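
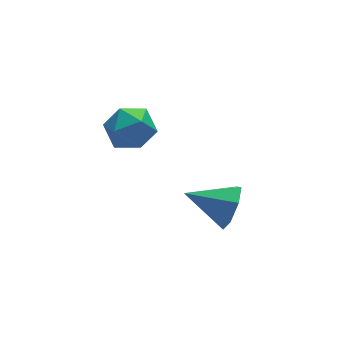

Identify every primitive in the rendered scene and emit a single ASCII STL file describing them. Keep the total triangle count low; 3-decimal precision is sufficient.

solid 
facet normal -0.764 0.324 -0.558
outer loop
vertex -1.808 3.493 0.472
vertex -2.457 2.527 0.799
vertex -2.508 3.54 1.457
endloop
endfacet
facet normal -0.378 0.872 -0.311
outer loop
vertex -1.808 3.493 0.472
vertex -2.508 3.54 1.457
vertex -1.401 4.028 1.478
endloop
endfacet
facet normal 0.294 0.790 -0.539
outer loop
vertex -1.808 3.493 0.472
vertex -1.401 4.028 1.478
vertex -0.667 3.315 0.833
endloop
endfacet
facet normal 0.323 0.191 -0.927
outer loop
vertex -1.808 3.493 0.472
vertex -0.667 3.315 0.833
vertex -1.32 2.388 0.414
endloop
endfacet
facet normal -0.330 -0.096 -0.939
outer loop
vertex -1.808 3.493 0.472
vertex -1.32 2.388 0.414
vertex -2.457 2.527 0.799
endloop
endfacet
facet normal -0.376 0.835 0.402
outer loop
vertex -1.401 4.028 1.478
vertex -2.508 3.54 1.457
vertex -1.8 3.392 2.426
endloop
endfacet
facet normal -0.999 -0.051 0.001
outer loop
vertex -2.508 3.54 1.457
vertex -2.457 2.527 0.799
vertex -2.453 2.465 2.007
endloop
endfacet
facet normal -0.298 -0.730 -0.615
outer loop
vertex -2.457 2.527 0.799
vertex -1.32 2.388 0.414
vertex -1.719 1.752 1.362
endloop
endfacet
facet normal 0.759 -0.266 -0.595
outer loop
vertex -1.32 2.388 0.414
vertex -0.667 3.315 0.833
vertex -0.612 2.24 1.383
endloop
endfacet
facet normal 0.711 0.702 0.034
outer loop
vertex -0.667 3.315 0.833
vertex -1.401 4.028 1.478
vertex -0.663 3.253 2.041
endloop
endfacet
facet normal -0.323 -0.191 0.927
outer loop
vertex -1.312 2.287 2.368
vertex -1.8 3.392 2.426
vertex -2.453 2.465 2.007
endloop
endfacet
facet normal -0.294 -0.790 0.539
outer loop
vertex -1.312 2.287 2.368
vertex -2.453 2.465 2.007
vertex -1.719 1.752 1.362
endloop
endfacet
facet normal 0.378 -0.872 0.311
outer loop
vertex -1.312 2.287 2.368
vertex -1.719 1.752 1.362
vertex -0.612 2.24 1.383
endloop
endfacet
facet normal 0.764 -0.324 0.558
outer loop
vertex -1.312 2.287 2.368
vertex -0.612 2.24 1.383
vertex -0.663 3.253 2.041
endloop
endfacet
facet normal 0.330 0.096 0.939
outer loop
vertex -1.312 2.287 2.368
vertex -0.663 3.253 2.041
vertex -1.8 3.392 2.426
endloop
endfacet
facet normal -0.759 0.266 0.595
outer loop
vertex -2.453 2.465 2.007
vertex -1.8 3.392 2.426
vertex -2.508 3.54 1.457
endloop
endfacet
facet normal -0.711 -0.702 -0.034
outer loop
vertex -1.719 1.752 1.362
vertex -2.453 2.465 2.007
vertex -2.457 2.527 0.799
endloop
endfacet
facet normal 0.376 -0.835 -0.402
outer loop
vertex -0.612 2.24 1.383
vertex -1.719 1.752 1.362
vertex -1.32 2.388 0.414
endloop
endfacet
facet normal 0.999 0.051 -0.001
outer loop
vertex -0.663 3.253 2.041
vertex -0.612 2.24 1.383
vertex -0.667 3.315 0.833
endloop
endfacet
facet normal 0.298 0.730 0.615
outer loop
vertex -1.8 3.392 2.426
vertex -0.663 3.253 2.041
vertex -1.401 4.028 1.478
endloop
endfacet
facet normal 0.793 -0.508 -0.336
outer loop
vertex 1.302 -1.72 0.492
vertex 0.777 -1.913 -0.456
vertex 1.43 -1.067 -0.193
endloop
endfacet
facet normal 0.191 0.692 0.696
outer loop
vertex 1.302 -1.72 0.492
vertex 1.43 -1.067 -0.193
vertex -0.857 -0.867 0.236
endloop
endfacet
facet normal 0.793 -0.508 -0.337
outer loop
vertex 1.43 -1.067 -0.193
vertex 0.777 -1.913 -0.456
vertex 1.066 -1.051 -1.075
endloop
endfacet
facet normal 0.084 0.996 -0.017
outer loop
vertex 1.43 -1.067 -0.193
vertex 1.066 -1.051 -1.075
vertex -0.857 -0.867 0.236
endloop
endfacet
facet normal 0.794 -0.507 -0.335
outer loop
vertex 1.066 -1.051 -1.075
vertex 0.777 -1.913 -0.456
vertex 0.486 -1.684 -1.491
endloop
endfacet
facet normal -0.345 0.716 -0.607
outer loop
vertex 1.066 -1.051 -1.075
vertex 0.486 -1.684 -1.491
vertex -0.857 -0.867 0.236
endloop
endfacet
facet normal 0.793 -0.508 -0.335
outer loop
vertex 0.486 -1.684 -1.491
vertex 0.777 -1.913 -0.456
vertex 0.124 -2.489 -1.127
endloop
endfacet
facet normal -0.773 0.062 -0.631
outer loop
vertex 0.486 -1.684 -1.491
vertex 0.124 -2.489 -1.127
vertex -0.857 -0.867 0.236
endloop
endfacet
facet normal 0.793 -0.508 -0.336
outer loop
vertex 0.124 -2.489 -1.127
vertex 0.777 -1.913 -0.456
vertex 0.255 -2.86 -0.258
endloop
endfacet
facet normal -0.878 -0.473 -0.069
outer loop
vertex 0.124 -2.489 -1.127
vertex 0.255 -2.86 -0.258
vertex -0.857 -0.867 0.236
endloop
endfacet
facet normal 0.793 -0.508 -0.336
outer loop
vertex 0.255 -2.86 -0.258
vertex 0.777 -1.913 -0.456
vertex 0.779 -2.518 0.463
endloop
endfacet
facet normal -0.581 -0.486 0.653
outer loop
vertex 0.255 -2.86 -0.258
vertex 0.779 -2.518 0.463
vertex -0.857 -0.867 0.236
endloop
endfacet
facet normal 0.793 -0.508 -0.336
outer loop
vertex 0.779 -2.518 0.463
vertex 0.777 -1.913 -0.456
vertex 1.302 -1.72 0.492
endloop
endfacet
facet normal -0.105 0.033 0.994
outer loop
vertex 0.779 -2.518 0.463
vertex 1.302 -1.72 0.492
vertex -0.857 -0.867 0.236
endloop
endfacet

endsolid


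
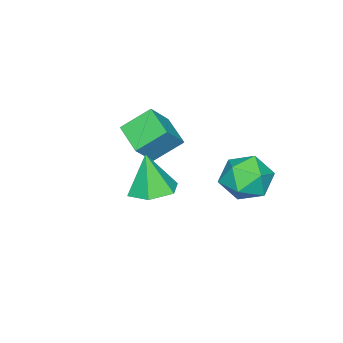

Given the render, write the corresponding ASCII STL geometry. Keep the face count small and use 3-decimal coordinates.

solid 
facet normal 0.067 0.211 -0.975
outer loop
vertex 0.291 -1.537 3.044
vertex -0.513 -0.997 3.106
vertex 0.356 -0.592 3.253
endloop
endfacet
facet normal 0.867 -0.164 0.471
outer loop
vertex 0.291 -1.537 3.044
vertex 0.356 -0.592 3.253
vertex -0.627 -1.363 4.794
endloop
endfacet
facet normal 0.066 0.212 -0.975
outer loop
vertex 0.356 -0.592 3.253
vertex -0.513 -0.997 3.106
vertex -0.448 -0.052 3.316
endloop
endfacet
facet normal 0.472 0.630 0.616
outer loop
vertex 0.356 -0.592 3.253
vertex -0.448 -0.052 3.316
vertex -0.627 -1.363 4.794
endloop
endfacet
facet normal 0.067 0.212 -0.975
outer loop
vertex -0.448 -0.052 3.316
vertex -0.513 -0.997 3.106
vertex -1.316 -0.458 3.168
endloop
endfacet
facet normal -0.426 0.702 0.571
outer loop
vertex -0.448 -0.052 3.316
vertex -1.316 -0.458 3.168
vertex -0.627 -1.363 4.794
endloop
endfacet
facet normal 0.066 0.211 -0.975
outer loop
vertex -1.316 -0.458 3.168
vertex -0.513 -0.997 3.106
vertex -1.381 -1.403 2.959
endloop
endfacet
facet normal -0.925 -0.021 0.380
outer loop
vertex -1.316 -0.458 3.168
vertex -1.381 -1.403 2.959
vertex -0.627 -1.363 4.794
endloop
endfacet
facet normal 0.066 0.211 -0.975
outer loop
vertex -1.381 -1.403 2.959
vertex -0.513 -0.997 3.106
vertex -0.577 -1.942 2.897
endloop
endfacet
facet normal -0.529 -0.816 0.235
outer loop
vertex -1.381 -1.403 2.959
vertex -0.577 -1.942 2.897
vertex -0.627 -1.363 4.794
endloop
endfacet
facet normal 0.067 0.211 -0.975
outer loop
vertex -0.577 -1.942 2.897
vertex -0.513 -0.997 3.106
vertex 0.291 -1.537 3.044
endloop
endfacet
facet normal 0.366 -0.887 0.280
outer loop
vertex -0.577 -1.942 2.897
vertex 0.291 -1.537 3.044
vertex -0.627 -1.363 4.794
endloop
endfacet
facet normal -0.564 0.574 0.594
outer loop
vertex -3.92 -3.334 4.669
vertex -3.211 -2.157 4.205
vertex -4.858 -3.179 3.628
endloop
endfacet
facet normal -0.489 -0.811 0.320
outer loop
vertex -4.029 -4.023 2.755
vertex -3.92 -3.334 4.669
vertex -4.858 -3.179 3.628
endloop
endfacet
facet normal -0.564 0.574 0.594
outer loop
vertex -4.858 -3.179 3.628
vertex -3.211 -2.157 4.205
vertex -4.149 -2.002 3.164
endloop
endfacet
facet normal -0.666 0.110 -0.738
outer loop
vertex -4.149 -2.002 3.164
vertex -4.029 -4.023 2.755
vertex -4.858 -3.179 3.628
endloop
endfacet
facet normal 0.666 -0.110 0.738
outer loop
vertex -3.92 -3.334 4.669
vertex -2.382 -3.001 3.332
vertex -3.211 -2.157 4.205
endloop
endfacet
facet normal -0.489 -0.811 0.320
outer loop
vertex -3.091 -4.178 3.796
vertex -3.92 -3.334 4.669
vertex -4.029 -4.023 2.755
endloop
endfacet
facet normal 0.666 -0.110 0.738
outer loop
vertex -3.091 -4.178 3.796
vertex -2.382 -3.001 3.332
vertex -3.92 -3.334 4.669
endloop
endfacet
facet normal 0.489 0.811 -0.320
outer loop
vertex -3.211 -2.157 4.205
vertex -2.382 -3.001 3.332
vertex -4.149 -2.002 3.164
endloop
endfacet
facet normal -0.666 0.110 -0.738
outer loop
vertex -3.32 -2.846 2.291
vertex -4.029 -4.023 2.755
vertex -4.149 -2.002 3.164
endloop
endfacet
facet normal 0.489 0.811 -0.320
outer loop
vertex -4.149 -2.002 3.164
vertex -2.382 -3.001 3.332
vertex -3.32 -2.846 2.291
endloop
endfacet
facet normal 0.564 -0.574 -0.594
outer loop
vertex -3.32 -2.846 2.291
vertex -3.091 -4.178 3.796
vertex -4.029 -4.023 2.755
endloop
endfacet
facet normal 0.564 -0.574 -0.594
outer loop
vertex -2.382 -3.001 3.332
vertex -3.091 -4.178 3.796
vertex -3.32 -2.846 2.291
endloop
endfacet
facet normal -0.056 0.993 0.100
outer loop
vertex -3.433 1.91 2.147
vertex -4.348 1.796 2.773
vertex -3.342 1.804 3.253
endloop
endfacet
facet normal 0.621 0.783 0.024
outer loop
vertex -3.433 1.91 2.147
vertex -3.342 1.804 3.253
vertex -2.635 1.264 2.581
endloop
endfacet
facet normal 0.675 0.434 -0.596
outer loop
vertex -3.433 1.91 2.147
vertex -2.635 1.264 2.581
vertex -3.205 0.921 1.686
endloop
endfacet
facet normal 0.032 0.428 -0.903
outer loop
vertex -3.433 1.91 2.147
vertex -3.205 0.921 1.686
vertex -4.263 1.25 1.805
endloop
endfacet
facet normal -0.420 0.774 -0.473
outer loop
vertex -3.433 1.91 2.147
vertex -4.263 1.25 1.805
vertex -4.348 1.796 2.773
endloop
endfacet
facet normal 0.770 0.324 0.550
outer loop
vertex -2.635 1.264 2.581
vertex -3.342 1.804 3.253
vertex -3.057 0.75 3.475
endloop
endfacet
facet normal -0.326 0.664 0.673
outer loop
vertex -3.342 1.804 3.253
vertex -4.348 1.796 2.773
vertex -4.115 1.079 3.594
endloop
endfacet
facet normal -0.916 0.309 -0.255
outer loop
vertex -4.348 1.796 2.773
vertex -4.263 1.25 1.805
vertex -4.685 0.736 2.699
endloop
endfacet
facet normal -0.185 -0.250 -0.950
outer loop
vertex -4.263 1.25 1.805
vertex -3.205 0.921 1.686
vertex -3.978 0.196 2.027
endloop
endfacet
facet normal 0.858 -0.241 -0.454
outer loop
vertex -3.205 0.921 1.686
vertex -2.635 1.264 2.581
vertex -2.972 0.204 2.507
endloop
endfacet
facet normal -0.032 -0.428 0.903
outer loop
vertex -3.887 0.09 3.133
vertex -3.057 0.75 3.475
vertex -4.115 1.079 3.594
endloop
endfacet
facet normal -0.675 -0.434 0.596
outer loop
vertex -3.887 0.09 3.133
vertex -4.115 1.079 3.594
vertex -4.685 0.736 2.699
endloop
endfacet
facet normal -0.621 -0.783 -0.024
outer loop
vertex -3.887 0.09 3.133
vertex -4.685 0.736 2.699
vertex -3.978 0.196 2.027
endloop
endfacet
facet normal 0.056 -0.993 -0.100
outer loop
vertex -3.887 0.09 3.133
vertex -3.978 0.196 2.027
vertex -2.972 0.204 2.507
endloop
endfacet
facet normal 0.420 -0.774 0.473
outer loop
vertex -3.887 0.09 3.133
vertex -2.972 0.204 2.507
vertex -3.057 0.75 3.475
endloop
endfacet
facet normal 0.185 0.250 0.950
outer loop
vertex -4.115 1.079 3.594
vertex -3.057 0.75 3.475
vertex -3.342 1.804 3.253
endloop
endfacet
facet normal -0.858 0.241 0.454
outer loop
vertex -4.685 0.736 2.699
vertex -4.115 1.079 3.594
vertex -4.348 1.796 2.773
endloop
endfacet
facet normal -0.770 -0.324 -0.550
outer loop
vertex -3.978 0.196 2.027
vertex -4.685 0.736 2.699
vertex -4.263 1.25 1.805
endloop
endfacet
facet normal 0.326 -0.664 -0.673
outer loop
vertex -2.972 0.204 2.507
vertex -3.978 0.196 2.027
vertex -3.205 0.921 1.686
endloop
endfacet
facet normal 0.916 -0.309 0.255
outer loop
vertex -3.057 0.75 3.475
vertex -2.972 0.204 2.507
vertex -2.635 1.264 2.581
endloop
endfacet

endsolid


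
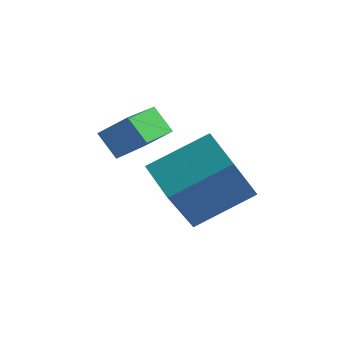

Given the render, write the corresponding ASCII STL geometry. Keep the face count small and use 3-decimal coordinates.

solid 
facet normal -0.752 -0.487 -0.443
outer loop
vertex -1.903 -1.037 3.127
vertex -2.776 0.005 3.463
vertex -1.444 -0.05 1.262
endloop
endfacet
facet normal 0.624 -0.744 -0.240
outer loop
vertex 0.076 0.935 2.157
vertex -1.903 -1.037 3.127
vertex -1.444 -0.05 1.262
endloop
endfacet
facet normal -0.752 -0.487 -0.443
outer loop
vertex -1.444 -0.05 1.262
vertex -2.776 0.005 3.463
vertex -2.317 0.992 1.598
endloop
endfacet
facet normal 0.213 0.457 -0.864
outer loop
vertex -2.317 0.992 1.598
vertex 0.076 0.935 2.157
vertex -1.444 -0.05 1.262
endloop
endfacet
facet normal -0.213 -0.457 0.864
outer loop
vertex -1.903 -1.037 3.127
vertex -1.256 0.99 4.358
vertex -2.776 0.005 3.463
endloop
endfacet
facet normal 0.624 -0.744 -0.240
outer loop
vertex -0.383 -0.052 4.022
vertex -1.903 -1.037 3.127
vertex 0.076 0.935 2.157
endloop
endfacet
facet normal -0.213 -0.457 0.864
outer loop
vertex -0.383 -0.052 4.022
vertex -1.256 0.99 4.358
vertex -1.903 -1.037 3.127
endloop
endfacet
facet normal -0.624 0.744 0.240
outer loop
vertex -2.776 0.005 3.463
vertex -1.256 0.99 4.358
vertex -2.317 0.992 1.598
endloop
endfacet
facet normal 0.213 0.457 -0.864
outer loop
vertex -0.797 1.977 2.493
vertex 0.076 0.935 2.157
vertex -2.317 0.992 1.598
endloop
endfacet
facet normal -0.624 0.744 0.240
outer loop
vertex -2.317 0.992 1.598
vertex -1.256 0.99 4.358
vertex -0.797 1.977 2.493
endloop
endfacet
facet normal 0.752 0.487 0.443
outer loop
vertex -0.797 1.977 2.493
vertex -0.383 -0.052 4.022
vertex 0.076 0.935 2.157
endloop
endfacet
facet normal 0.752 0.487 0.443
outer loop
vertex -1.256 0.99 4.358
vertex -0.383 -0.052 4.022
vertex -0.797 1.977 2.493
endloop
endfacet
facet normal -0.757 -0.112 -0.644
outer loop
vertex -4.453 1.261 3.626
vertex -4.159 2.96 2.985
vertex -3.826 0.898 2.952
endloop
endfacet
facet normal -0.160 -0.924 0.348
outer loop
vertex -3.001 1.02 3.655
vertex -4.453 1.261 3.626
vertex -3.826 0.898 2.952
endloop
endfacet
facet normal -0.756 -0.112 -0.645
outer loop
vertex -3.826 0.898 2.952
vertex -4.159 2.96 2.985
vertex -3.531 2.597 2.311
endloop
endfacet
facet normal 0.634 -0.367 -0.681
outer loop
vertex -3.531 2.597 2.311
vertex -3.001 1.02 3.655
vertex -3.826 0.898 2.952
endloop
endfacet
facet normal -0.634 0.367 0.681
outer loop
vertex -4.453 1.261 3.626
vertex -3.334 3.082 3.688
vertex -4.159 2.96 2.985
endloop
endfacet
facet normal -0.160 -0.924 0.348
outer loop
vertex -3.629 1.383 4.329
vertex -4.453 1.261 3.626
vertex -3.001 1.02 3.655
endloop
endfacet
facet normal -0.635 0.367 0.680
outer loop
vertex -3.629 1.383 4.329
vertex -3.334 3.082 3.688
vertex -4.453 1.261 3.626
endloop
endfacet
facet normal 0.160 0.924 -0.348
outer loop
vertex -4.159 2.96 2.985
vertex -3.334 3.082 3.688
vertex -3.531 2.597 2.311
endloop
endfacet
facet normal 0.635 -0.367 -0.680
outer loop
vertex -2.707 2.719 3.014
vertex -3.001 1.02 3.655
vertex -3.531 2.597 2.311
endloop
endfacet
facet normal 0.160 0.924 -0.348
outer loop
vertex -3.531 2.597 2.311
vertex -3.334 3.082 3.688
vertex -2.707 2.719 3.014
endloop
endfacet
facet normal 0.756 0.112 0.644
outer loop
vertex -2.707 2.719 3.014
vertex -3.629 1.383 4.329
vertex -3.001 1.02 3.655
endloop
endfacet
facet normal 0.757 0.112 0.644
outer loop
vertex -3.334 3.082 3.688
vertex -3.629 1.383 4.329
vertex -2.707 2.719 3.014
endloop
endfacet

endsolid


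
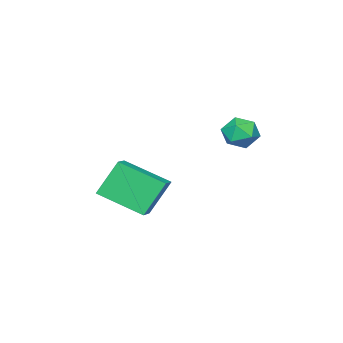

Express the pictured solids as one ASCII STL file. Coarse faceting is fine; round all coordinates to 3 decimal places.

solid 
facet normal -0.051 0.897 -0.439
outer loop
vertex 1.283 1.478 -0.345
vertex 0.653 1.68 0.14
vertex 1.421 1.84 0.378
endloop
endfacet
facet normal 0.619 0.648 -0.443
outer loop
vertex 1.283 1.478 -0.345
vertex 1.421 1.84 0.378
vertex 1.897 1.218 0.133
endloop
endfacet
facet normal 0.620 0.022 -0.784
outer loop
vertex 1.283 1.478 -0.345
vertex 1.897 1.218 0.133
vertex 1.423 0.675 -0.257
endloop
endfacet
facet normal -0.049 -0.117 -0.992
outer loop
vertex 1.283 1.478 -0.345
vertex 1.423 0.675 -0.257
vertex 0.654 0.96 -0.253
endloop
endfacet
facet normal -0.463 0.424 -0.778
outer loop
vertex 1.283 1.478 -0.345
vertex 0.654 0.96 -0.253
vertex 0.653 1.68 0.14
endloop
endfacet
facet normal 0.814 0.531 0.233
outer loop
vertex 1.897 1.218 0.133
vertex 1.421 1.84 0.378
vertex 1.646 1.26 0.913
endloop
endfacet
facet normal -0.269 0.933 0.240
outer loop
vertex 1.421 1.84 0.378
vertex 0.653 1.68 0.14
vertex 0.877 1.545 0.917
endloop
endfacet
facet normal -0.936 0.168 -0.310
outer loop
vertex 0.653 1.68 0.14
vertex 0.654 0.96 -0.253
vertex 0.403 1.002 0.527
endloop
endfacet
facet normal -0.266 -0.707 -0.655
outer loop
vertex 0.654 0.96 -0.253
vertex 1.423 0.675 -0.257
vertex 0.879 0.38 0.282
endloop
endfacet
facet normal 0.816 -0.483 -0.319
outer loop
vertex 1.423 0.675 -0.257
vertex 1.897 1.218 0.133
vertex 1.647 0.54 0.52
endloop
endfacet
facet normal 0.049 0.117 0.992
outer loop
vertex 1.017 0.742 1.005
vertex 1.646 1.26 0.913
vertex 0.877 1.545 0.917
endloop
endfacet
facet normal -0.620 -0.022 0.784
outer loop
vertex 1.017 0.742 1.005
vertex 0.877 1.545 0.917
vertex 0.403 1.002 0.527
endloop
endfacet
facet normal -0.619 -0.648 0.443
outer loop
vertex 1.017 0.742 1.005
vertex 0.403 1.002 0.527
vertex 0.879 0.38 0.282
endloop
endfacet
facet normal 0.051 -0.897 0.439
outer loop
vertex 1.017 0.742 1.005
vertex 0.879 0.38 0.282
vertex 1.647 0.54 0.52
endloop
endfacet
facet normal 0.463 -0.424 0.778
outer loop
vertex 1.017 0.742 1.005
vertex 1.647 0.54 0.52
vertex 1.646 1.26 0.913
endloop
endfacet
facet normal 0.266 0.707 0.655
outer loop
vertex 0.877 1.545 0.917
vertex 1.646 1.26 0.913
vertex 1.421 1.84 0.378
endloop
endfacet
facet normal -0.816 0.483 0.319
outer loop
vertex 0.403 1.002 0.527
vertex 0.877 1.545 0.917
vertex 0.653 1.68 0.14
endloop
endfacet
facet normal -0.814 -0.531 -0.233
outer loop
vertex 0.879 0.38 0.282
vertex 0.403 1.002 0.527
vertex 0.654 0.96 -0.253
endloop
endfacet
facet normal 0.269 -0.933 -0.240
outer loop
vertex 1.647 0.54 0.52
vertex 0.879 0.38 0.282
vertex 1.423 0.675 -0.257
endloop
endfacet
facet normal 0.936 -0.168 0.310
outer loop
vertex 1.646 1.26 0.913
vertex 1.647 0.54 0.52
vertex 1.897 1.218 0.133
endloop
endfacet
facet normal -0.454 0.244 0.857
outer loop
vertex 2.618 -3.758 -2.032
vertex 2.004 -1.844 -2.901
vertex 1.747 -4.191 -2.37
endloop
endfacet
facet normal 0.281 -0.874 0.396
outer loop
vertex 2.576 -4.636 -3.939
vertex 2.618 -3.758 -2.032
vertex 1.747 -4.191 -2.37
endloop
endfacet
facet normal -0.453 0.244 0.857
outer loop
vertex 1.747 -4.191 -2.37
vertex 2.004 -1.844 -2.901
vertex 1.132 -2.277 -3.239
endloop
endfacet
facet normal -0.846 -0.421 -0.328
outer loop
vertex 1.132 -2.277 -3.239
vertex 2.576 -4.636 -3.939
vertex 1.747 -4.191 -2.37
endloop
endfacet
facet normal 0.846 0.420 0.328
outer loop
vertex 2.618 -3.758 -2.032
vertex 2.833 -2.289 -4.47
vertex 2.004 -1.844 -2.901
endloop
endfacet
facet normal 0.280 -0.874 0.396
outer loop
vertex 3.448 -4.203 -3.601
vertex 2.618 -3.758 -2.032
vertex 2.576 -4.636 -3.939
endloop
endfacet
facet normal 0.846 0.421 0.328
outer loop
vertex 3.448 -4.203 -3.601
vertex 2.833 -2.289 -4.47
vertex 2.618 -3.758 -2.032
endloop
endfacet
facet normal -0.281 0.874 -0.396
outer loop
vertex 2.004 -1.844 -2.901
vertex 2.833 -2.289 -4.47
vertex 1.132 -2.277 -3.239
endloop
endfacet
facet normal -0.846 -0.420 -0.328
outer loop
vertex 1.962 -2.722 -4.808
vertex 2.576 -4.636 -3.939
vertex 1.132 -2.277 -3.239
endloop
endfacet
facet normal -0.281 0.874 -0.396
outer loop
vertex 1.132 -2.277 -3.239
vertex 2.833 -2.289 -4.47
vertex 1.962 -2.722 -4.808
endloop
endfacet
facet normal 0.453 -0.244 -0.857
outer loop
vertex 1.962 -2.722 -4.808
vertex 3.448 -4.203 -3.601
vertex 2.576 -4.636 -3.939
endloop
endfacet
facet normal 0.454 -0.243 -0.857
outer loop
vertex 2.833 -2.289 -4.47
vertex 3.448 -4.203 -3.601
vertex 1.962 -2.722 -4.808
endloop
endfacet

endsolid


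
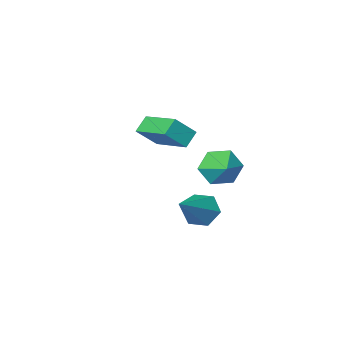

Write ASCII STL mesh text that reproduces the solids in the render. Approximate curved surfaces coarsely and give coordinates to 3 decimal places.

solid 
facet normal -0.684 -0.280 0.673
outer loop
vertex 1.505 -3.416 -1.525
vertex 1.223 -1.456 -0.995
vertex 0.56 -3.305 -2.44
endloop
endfacet
facet normal 0.138 -0.956 -0.259
outer loop
vertex 1.197 -3.044 -3.065
vertex 1.505 -3.416 -1.525
vertex 0.56 -3.305 -2.44
endloop
endfacet
facet normal -0.684 -0.280 0.673
outer loop
vertex 0.56 -3.305 -2.44
vertex 1.223 -1.456 -0.995
vertex 0.278 -1.345 -1.91
endloop
endfacet
facet normal -0.715 0.085 -0.694
outer loop
vertex 0.278 -1.345 -1.91
vertex 1.197 -3.044 -3.065
vertex 0.56 -3.305 -2.44
endloop
endfacet
facet normal 0.715 -0.085 0.694
outer loop
vertex 1.505 -3.416 -1.525
vertex 1.86 -1.195 -1.62
vertex 1.223 -1.456 -0.995
endloop
endfacet
facet normal 0.138 -0.956 -0.259
outer loop
vertex 2.142 -3.155 -2.15
vertex 1.505 -3.416 -1.525
vertex 1.197 -3.044 -3.065
endloop
endfacet
facet normal 0.715 -0.085 0.694
outer loop
vertex 2.142 -3.155 -2.15
vertex 1.86 -1.195 -1.62
vertex 1.505 -3.416 -1.525
endloop
endfacet
facet normal -0.138 0.956 0.259
outer loop
vertex 1.223 -1.456 -0.995
vertex 1.86 -1.195 -1.62
vertex 0.278 -1.345 -1.91
endloop
endfacet
facet normal -0.715 0.085 -0.694
outer loop
vertex 0.915 -1.084 -2.535
vertex 1.197 -3.044 -3.065
vertex 0.278 -1.345 -1.91
endloop
endfacet
facet normal -0.138 0.956 0.259
outer loop
vertex 0.278 -1.345 -1.91
vertex 1.86 -1.195 -1.62
vertex 0.915 -1.084 -2.535
endloop
endfacet
facet normal 0.684 0.280 -0.673
outer loop
vertex 0.915 -1.084 -2.535
vertex 2.142 -3.155 -2.15
vertex 1.197 -3.044 -3.065
endloop
endfacet
facet normal 0.684 0.280 -0.673
outer loop
vertex 1.86 -1.195 -1.62
vertex 2.142 -3.155 -2.15
vertex 0.915 -1.084 -2.535
endloop
endfacet
facet normal -0.277 -0.895 -0.350
outer loop
vertex 1.609 1.992 -3.179
vertex 1.066 1.864 -2.422
vertex 0.712 2.274 -3.19
endloop
endfacet
facet normal 0.262 0.812 -0.523
outer loop
vertex 1.609 1.992 -3.179
vertex 0.712 2.274 -3.19
vertex 1.354 2.796 -2.058
endloop
endfacet
facet normal -0.277 -0.895 -0.350
outer loop
vertex 0.712 2.274 -3.19
vertex 1.066 1.864 -2.422
vertex 0.169 2.146 -2.433
endloop
endfacet
facet normal -0.435 0.886 -0.162
outer loop
vertex 0.712 2.274 -3.19
vertex 0.169 2.146 -2.433
vertex 1.354 2.796 -2.058
endloop
endfacet
facet normal -0.277 -0.895 -0.349
outer loop
vertex 0.169 2.146 -2.433
vertex 1.066 1.864 -2.422
vertex 0.524 1.737 -1.665
endloop
endfacet
facet normal -0.526 0.626 0.576
outer loop
vertex 0.169 2.146 -2.433
vertex 0.524 1.737 -1.665
vertex 1.354 2.796 -2.058
endloop
endfacet
facet normal -0.277 -0.895 -0.349
outer loop
vertex 0.524 1.737 -1.665
vertex 1.066 1.864 -2.422
vertex 1.42 1.455 -1.653
endloop
endfacet
facet normal 0.079 0.292 0.953
outer loop
vertex 0.524 1.737 -1.665
vertex 1.42 1.455 -1.653
vertex 1.354 2.796 -2.058
endloop
endfacet
facet normal -0.276 -0.895 -0.349
outer loop
vertex 1.42 1.455 -1.653
vertex 1.066 1.864 -2.422
vertex 1.963 1.583 -2.41
endloop
endfacet
facet normal 0.775 0.217 0.593
outer loop
vertex 1.42 1.455 -1.653
vertex 1.963 1.583 -2.41
vertex 1.354 2.796 -2.058
endloop
endfacet
facet normal -0.276 -0.895 -0.349
outer loop
vertex 1.963 1.583 -2.41
vertex 1.066 1.864 -2.422
vertex 1.609 1.992 -3.179
endloop
endfacet
facet normal 0.867 0.477 -0.145
outer loop
vertex 1.963 1.583 -2.41
vertex 1.609 1.992 -3.179
vertex 1.354 2.796 -2.058
endloop
endfacet
facet normal -0.719 -0.439 -0.539
outer loop
vertex 2.799 2.305 -4.955
vertex 2.263 2.379 -4.3
vertex 2.317 3.0 -4.878
endloop
endfacet
facet normal 0.609 0.492 -0.622
outer loop
vertex 2.799 2.305 -4.955
vertex 2.317 3.0 -4.878
vertex 3.837 3.341 -3.12
endloop
endfacet
facet normal -0.719 -0.439 -0.539
outer loop
vertex 2.317 3.0 -4.878
vertex 2.263 2.379 -4.3
vertex 1.78 3.075 -4.223
endloop
endfacet
facet normal -0.047 0.987 -0.151
outer loop
vertex 2.317 3.0 -4.878
vertex 1.78 3.075 -4.223
vertex 3.837 3.341 -3.12
endloop
endfacet
facet normal -0.719 -0.439 -0.539
outer loop
vertex 1.78 3.075 -4.223
vertex 2.263 2.379 -4.3
vertex 1.726 2.454 -3.645
endloop
endfacet
facet normal -0.427 0.636 0.643
outer loop
vertex 1.78 3.075 -4.223
vertex 1.726 2.454 -3.645
vertex 3.837 3.341 -3.12
endloop
endfacet
facet normal -0.719 -0.439 -0.539
outer loop
vertex 1.726 2.454 -3.645
vertex 2.263 2.379 -4.3
vertex 2.209 1.758 -3.722
endloop
endfacet
facet normal -0.151 -0.212 0.966
outer loop
vertex 1.726 2.454 -3.645
vertex 2.209 1.758 -3.722
vertex 3.837 3.341 -3.12
endloop
endfacet
facet normal -0.719 -0.439 -0.539
outer loop
vertex 2.209 1.758 -3.722
vertex 2.263 2.379 -4.3
vertex 2.745 1.684 -4.377
endloop
endfacet
facet normal 0.506 -0.708 0.494
outer loop
vertex 2.209 1.758 -3.722
vertex 2.745 1.684 -4.377
vertex 3.837 3.341 -3.12
endloop
endfacet
facet normal -0.719 -0.439 -0.539
outer loop
vertex 2.745 1.684 -4.377
vertex 2.263 2.379 -4.3
vertex 2.799 2.305 -4.955
endloop
endfacet
facet normal 0.885 -0.356 -0.300
outer loop
vertex 2.745 1.684 -4.377
vertex 2.799 2.305 -4.955
vertex 3.837 3.341 -3.12
endloop
endfacet

endsolid


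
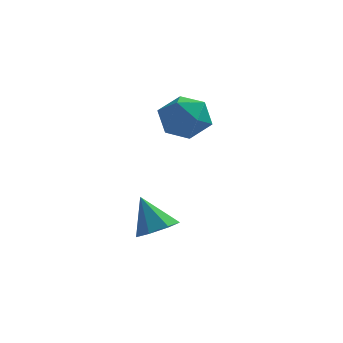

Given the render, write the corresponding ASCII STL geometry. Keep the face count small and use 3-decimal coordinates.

solid 
facet normal 0.440 -0.287 -0.851
outer loop
vertex -0.415 -1.678 -3.743
vertex -1.25 -1.818 -4.127
vertex -0.737 -1.043 -4.123
endloop
endfacet
facet normal 0.533 0.617 0.579
outer loop
vertex -0.415 -1.678 -3.743
vertex -0.737 -1.043 -4.123
vertex -2.01 -1.322 -2.653
endloop
endfacet
facet normal 0.439 -0.286 -0.852
outer loop
vertex -0.737 -1.043 -4.123
vertex -1.25 -1.818 -4.127
vertex -1.445 -0.991 -4.505
endloop
endfacet
facet normal -0.019 0.985 0.170
outer loop
vertex -0.737 -1.043 -4.123
vertex -1.445 -0.991 -4.505
vertex -2.01 -1.322 -2.653
endloop
endfacet
facet normal 0.439 -0.286 -0.852
outer loop
vertex -1.445 -0.991 -4.505
vertex -1.25 -1.818 -4.127
vertex -2.007 -1.562 -4.603
endloop
endfacet
facet normal -0.702 0.706 -0.088
outer loop
vertex -1.445 -0.991 -4.505
vertex -2.007 -1.562 -4.603
vertex -2.01 -1.322 -2.653
endloop
endfacet
facet normal 0.439 -0.286 -0.852
outer loop
vertex -2.007 -1.562 -4.603
vertex -1.25 -1.818 -4.127
vertex -1.999 -2.326 -4.342
endloop
endfacet
facet normal -1.000 -0.011 -0.000
outer loop
vertex -2.007 -1.562 -4.603
vertex -1.999 -2.326 -4.342
vertex -2.01 -1.322 -2.653
endloop
endfacet
facet normal 0.439 -0.287 -0.852
outer loop
vertex -1.999 -2.326 -4.342
vertex -1.25 -1.818 -4.127
vertex -1.427 -2.707 -3.919
endloop
endfacet
facet normal -0.688 -0.626 0.367
outer loop
vertex -1.999 -2.326 -4.342
vertex -1.427 -2.707 -3.919
vertex -2.01 -1.322 -2.653
endloop
endfacet
facet normal 0.440 -0.287 -0.851
outer loop
vertex -1.427 -2.707 -3.919
vertex -1.25 -1.818 -4.127
vertex -0.722 -2.419 -3.652
endloop
endfacet
facet normal -0.003 -0.675 0.737
outer loop
vertex -1.427 -2.707 -3.919
vertex -0.722 -2.419 -3.652
vertex -2.01 -1.322 -2.653
endloop
endfacet
facet normal 0.440 -0.287 -0.851
outer loop
vertex -0.722 -2.419 -3.652
vertex -1.25 -1.818 -4.127
vertex -0.415 -1.678 -3.743
endloop
endfacet
facet normal 0.541 -0.122 0.832
outer loop
vertex -0.722 -2.419 -3.652
vertex -0.415 -1.678 -3.743
vertex -2.01 -1.322 -2.653
endloop
endfacet
facet normal -0.741 0.579 0.339
outer loop
vertex -1.557 3.782 -0.296
vertex -2.034 2.827 0.293
vertex -1.219 3.543 0.851
endloop
endfacet
facet normal -0.145 0.959 0.243
outer loop
vertex -1.557 3.782 -0.296
vertex -1.219 3.543 0.851
vertex -0.385 3.877 0.027
endloop
endfacet
facet normal 0.049 0.896 -0.440
outer loop
vertex -1.557 3.782 -0.296
vertex -0.385 3.877 0.027
vertex -0.684 3.369 -1.04
endloop
endfacet
facet normal -0.428 0.477 -0.767
outer loop
vertex -1.557 3.782 -0.296
vertex -0.684 3.369 -1.04
vertex -1.703 2.719 -0.876
endloop
endfacet
facet normal -0.916 0.282 -0.285
outer loop
vertex -1.557 3.782 -0.296
vertex -1.703 2.719 -0.876
vertex -2.034 2.827 0.293
endloop
endfacet
facet normal 0.369 0.670 0.645
outer loop
vertex -0.385 3.877 0.027
vertex -1.219 3.543 0.851
vertex -0.137 2.981 0.816
endloop
endfacet
facet normal -0.596 0.054 0.801
outer loop
vertex -1.219 3.543 0.851
vertex -2.034 2.827 0.293
vertex -1.156 2.331 0.98
endloop
endfacet
facet normal -0.879 -0.428 -0.209
outer loop
vertex -2.034 2.827 0.293
vertex -1.703 2.719 -0.876
vertex -1.455 1.823 -0.087
endloop
endfacet
facet normal -0.089 -0.110 -0.990
outer loop
vertex -1.703 2.719 -0.876
vertex -0.684 3.369 -1.04
vertex -0.621 2.157 -0.911
endloop
endfacet
facet normal 0.682 0.568 -0.461
outer loop
vertex -0.684 3.369 -1.04
vertex -0.385 3.877 0.027
vertex 0.194 2.873 -0.353
endloop
endfacet
facet normal 0.428 -0.477 0.767
outer loop
vertex -0.283 1.918 0.236
vertex -0.137 2.981 0.816
vertex -1.156 2.331 0.98
endloop
endfacet
facet normal -0.049 -0.896 0.440
outer loop
vertex -0.283 1.918 0.236
vertex -1.156 2.331 0.98
vertex -1.455 1.823 -0.087
endloop
endfacet
facet normal 0.145 -0.959 -0.243
outer loop
vertex -0.283 1.918 0.236
vertex -1.455 1.823 -0.087
vertex -0.621 2.157 -0.911
endloop
endfacet
facet normal 0.741 -0.579 -0.339
outer loop
vertex -0.283 1.918 0.236
vertex -0.621 2.157 -0.911
vertex 0.194 2.873 -0.353
endloop
endfacet
facet normal 0.916 -0.282 0.285
outer loop
vertex -0.283 1.918 0.236
vertex 0.194 2.873 -0.353
vertex -0.137 2.981 0.816
endloop
endfacet
facet normal 0.089 0.110 0.990
outer loop
vertex -1.156 2.331 0.98
vertex -0.137 2.981 0.816
vertex -1.219 3.543 0.851
endloop
endfacet
facet normal -0.682 -0.568 0.461
outer loop
vertex -1.455 1.823 -0.087
vertex -1.156 2.331 0.98
vertex -2.034 2.827 0.293
endloop
endfacet
facet normal -0.369 -0.670 -0.645
outer loop
vertex -0.621 2.157 -0.911
vertex -1.455 1.823 -0.087
vertex -1.703 2.719 -0.876
endloop
endfacet
facet normal 0.596 -0.054 -0.801
outer loop
vertex 0.194 2.873 -0.353
vertex -0.621 2.157 -0.911
vertex -0.684 3.369 -1.04
endloop
endfacet
facet normal 0.879 0.428 0.209
outer loop
vertex -0.137 2.981 0.816
vertex 0.194 2.873 -0.353
vertex -0.385 3.877 0.027
endloop
endfacet

endsolid


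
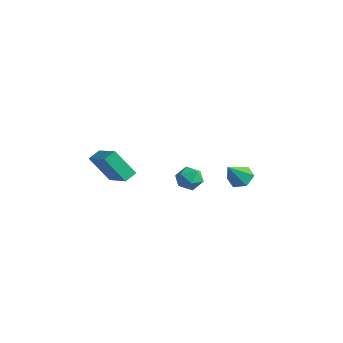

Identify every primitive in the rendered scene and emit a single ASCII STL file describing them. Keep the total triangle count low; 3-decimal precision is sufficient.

solid 
facet normal -0.895 0.138 -0.424
outer loop
vertex -4.805 -4.001 -1.099
vertex -4.847 -3.262 -0.77
vertex -3.954 -3.262 -2.654
endloop
endfacet
facet normal 0.051 -0.913 -0.406
outer loop
vertex -2.173 -3.538 -1.81
vertex -4.805 -4.001 -1.099
vertex -3.954 -3.262 -2.654
endloop
endfacet
facet normal -0.895 0.139 -0.424
outer loop
vertex -3.954 -3.262 -2.654
vertex -4.847 -3.262 -0.77
vertex -3.995 -2.523 -2.325
endloop
endfacet
facet normal 0.443 0.385 -0.810
outer loop
vertex -3.995 -2.523 -2.325
vertex -2.173 -3.538 -1.81
vertex -3.954 -3.262 -2.654
endloop
endfacet
facet normal -0.443 -0.385 0.809
outer loop
vertex -4.805 -4.001 -1.099
vertex -3.066 -3.538 0.074
vertex -4.847 -3.262 -0.77
endloop
endfacet
facet normal 0.051 -0.913 -0.406
outer loop
vertex -3.025 -4.277 -0.255
vertex -4.805 -4.001 -1.099
vertex -2.173 -3.538 -1.81
endloop
endfacet
facet normal -0.443 -0.385 0.809
outer loop
vertex -3.025 -4.277 -0.255
vertex -3.066 -3.538 0.074
vertex -4.805 -4.001 -1.099
endloop
endfacet
facet normal -0.051 0.913 0.406
outer loop
vertex -4.847 -3.262 -0.77
vertex -3.066 -3.538 0.074
vertex -3.995 -2.523 -2.325
endloop
endfacet
facet normal 0.443 0.385 -0.809
outer loop
vertex -2.215 -2.799 -1.481
vertex -2.173 -3.538 -1.81
vertex -3.995 -2.523 -2.325
endloop
endfacet
facet normal -0.051 0.913 0.406
outer loop
vertex -3.995 -2.523 -2.325
vertex -3.066 -3.538 0.074
vertex -2.215 -2.799 -1.481
endloop
endfacet
facet normal 0.895 -0.138 0.425
outer loop
vertex -2.215 -2.799 -1.481
vertex -3.025 -4.277 -0.255
vertex -2.173 -3.538 -1.81
endloop
endfacet
facet normal 0.895 -0.139 0.424
outer loop
vertex -3.066 -3.538 0.074
vertex -3.025 -4.277 -0.255
vertex -2.215 -2.799 -1.481
endloop
endfacet
facet normal -0.943 0.070 0.324
outer loop
vertex -1.857 0.406 -2.574
vertex -1.86 -0.428 -2.402
vertex -1.614 0.128 -1.806
endloop
endfacet
facet normal -0.591 0.681 0.433
outer loop
vertex -1.857 0.406 -2.574
vertex -1.614 0.128 -1.806
vertex -1.179 0.751 -2.192
endloop
endfacet
facet normal -0.353 0.914 -0.198
outer loop
vertex -1.857 0.406 -2.574
vertex -1.179 0.751 -2.192
vertex -1.156 0.579 -3.026
endloop
endfacet
facet normal -0.560 0.448 -0.697
outer loop
vertex -1.857 0.406 -2.574
vertex -1.156 0.579 -3.026
vertex -1.578 -0.15 -3.156
endloop
endfacet
facet normal -0.925 -0.074 -0.373
outer loop
vertex -1.857 0.406 -2.574
vertex -1.578 -0.15 -3.156
vertex -1.86 -0.428 -2.402
endloop
endfacet
facet normal -0.023 0.538 0.843
outer loop
vertex -1.179 0.751 -2.192
vertex -1.614 0.128 -1.806
vertex -0.762 0.13 -1.784
endloop
endfacet
facet normal -0.595 -0.451 0.666
outer loop
vertex -1.614 0.128 -1.806
vertex -1.86 -0.428 -2.402
vertex -1.184 -0.599 -1.914
endloop
endfacet
facet normal -0.565 -0.683 -0.463
outer loop
vertex -1.86 -0.428 -2.402
vertex -1.578 -0.15 -3.156
vertex -1.161 -0.771 -2.748
endloop
endfacet
facet normal 0.025 0.161 -0.987
outer loop
vertex -1.578 -0.15 -3.156
vertex -1.156 0.579 -3.026
vertex -0.726 -0.148 -3.134
endloop
endfacet
facet normal 0.361 0.915 -0.179
outer loop
vertex -1.156 0.579 -3.026
vertex -1.179 0.751 -2.192
vertex -0.48 0.408 -2.538
endloop
endfacet
facet normal 0.560 -0.448 0.697
outer loop
vertex -0.483 -0.426 -2.366
vertex -0.762 0.13 -1.784
vertex -1.184 -0.599 -1.914
endloop
endfacet
facet normal 0.353 -0.914 0.198
outer loop
vertex -0.483 -0.426 -2.366
vertex -1.184 -0.599 -1.914
vertex -1.161 -0.771 -2.748
endloop
endfacet
facet normal 0.591 -0.681 -0.433
outer loop
vertex -0.483 -0.426 -2.366
vertex -1.161 -0.771 -2.748
vertex -0.726 -0.148 -3.134
endloop
endfacet
facet normal 0.943 -0.070 -0.324
outer loop
vertex -0.483 -0.426 -2.366
vertex -0.726 -0.148 -3.134
vertex -0.48 0.408 -2.538
endloop
endfacet
facet normal 0.925 0.074 0.373
outer loop
vertex -0.483 -0.426 -2.366
vertex -0.48 0.408 -2.538
vertex -0.762 0.13 -1.784
endloop
endfacet
facet normal -0.025 -0.161 0.987
outer loop
vertex -1.184 -0.599 -1.914
vertex -0.762 0.13 -1.784
vertex -1.614 0.128 -1.806
endloop
endfacet
facet normal -0.361 -0.915 0.179
outer loop
vertex -1.161 -0.771 -2.748
vertex -1.184 -0.599 -1.914
vertex -1.86 -0.428 -2.402
endloop
endfacet
facet normal 0.023 -0.538 -0.843
outer loop
vertex -0.726 -0.148 -3.134
vertex -1.161 -0.771 -2.748
vertex -1.578 -0.15 -3.156
endloop
endfacet
facet normal 0.595 0.451 -0.666
outer loop
vertex -0.48 0.408 -2.538
vertex -0.726 -0.148 -3.134
vertex -1.156 0.579 -3.026
endloop
endfacet
facet normal 0.565 0.683 0.463
outer loop
vertex -0.762 0.13 -1.784
vertex -0.48 0.408 -2.538
vertex -1.179 0.751 -2.192
endloop
endfacet
facet normal -0.085 0.644 -0.760
outer loop
vertex -1.149 4.631 -3.991
vertex -1.813 4.217 -4.267
vertex -1.908 4.841 -3.728
endloop
endfacet
facet normal 0.398 0.415 0.818
outer loop
vertex -1.149 4.631 -3.991
vertex -1.908 4.841 -3.728
vertex -1.667 3.123 -2.973
endloop
endfacet
facet normal -0.086 0.644 -0.760
outer loop
vertex -1.908 4.841 -3.728
vertex -1.813 4.217 -4.267
vertex -2.572 4.427 -4.003
endloop
endfacet
facet normal -0.513 0.284 0.810
outer loop
vertex -1.908 4.841 -3.728
vertex -2.572 4.427 -4.003
vertex -1.667 3.123 -2.973
endloop
endfacet
facet normal -0.087 0.643 -0.761
outer loop
vertex -2.572 4.427 -4.003
vertex -1.813 4.217 -4.267
vertex -2.478 3.802 -4.542
endloop
endfacet
facet normal -0.878 -0.381 0.289
outer loop
vertex -2.572 4.427 -4.003
vertex -2.478 3.802 -4.542
vertex -1.667 3.123 -2.973
endloop
endfacet
facet normal -0.087 0.643 -0.761
outer loop
vertex -2.478 3.802 -4.542
vertex -1.813 4.217 -4.267
vertex -1.719 3.593 -4.805
endloop
endfacet
facet normal -0.331 -0.916 -0.226
outer loop
vertex -2.478 3.802 -4.542
vertex -1.719 3.593 -4.805
vertex -1.667 3.123 -2.973
endloop
endfacet
facet normal -0.086 0.643 -0.761
outer loop
vertex -1.719 3.593 -4.805
vertex -1.813 4.217 -4.267
vertex -1.055 4.007 -4.53
endloop
endfacet
facet normal 0.580 -0.785 -0.218
outer loop
vertex -1.719 3.593 -4.805
vertex -1.055 4.007 -4.53
vertex -1.667 3.123 -2.973
endloop
endfacet
facet normal -0.085 0.644 -0.760
outer loop
vertex -1.055 4.007 -4.53
vertex -1.813 4.217 -4.267
vertex -1.149 4.631 -3.991
endloop
endfacet
facet normal 0.945 -0.120 0.304
outer loop
vertex -1.055 4.007 -4.53
vertex -1.149 4.631 -3.991
vertex -1.667 3.123 -2.973
endloop
endfacet

endsolid


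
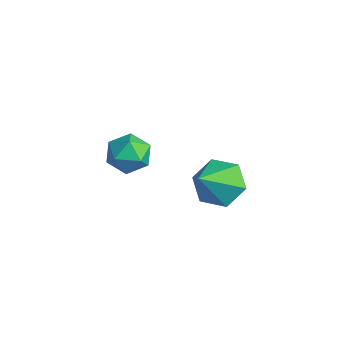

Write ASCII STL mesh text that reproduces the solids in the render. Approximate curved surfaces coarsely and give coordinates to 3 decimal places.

solid 
facet normal -0.353 0.618 -0.702
outer loop
vertex 3.614 0.676 -0.912
vertex 2.776 0.866 -0.324
vertex 3.625 1.459 -0.228
endloop
endfacet
facet normal 0.999 -0.035 0.024
outer loop
vertex 3.614 0.676 -0.912
vertex 3.625 1.459 -0.228
vertex 3.524 -0.446 1.164
endloop
endfacet
facet normal -0.353 0.619 -0.702
outer loop
vertex 3.625 1.459 -0.228
vertex 2.776 0.866 -0.324
vertex 2.788 1.649 0.36
endloop
endfacet
facet normal 0.578 0.461 0.673
outer loop
vertex 3.625 1.459 -0.228
vertex 2.788 1.649 0.36
vertex 3.524 -0.446 1.164
endloop
endfacet
facet normal -0.353 0.619 -0.702
outer loop
vertex 2.788 1.649 0.36
vertex 2.776 0.866 -0.324
vertex 1.939 1.055 0.263
endloop
endfacet
facet normal -0.284 0.255 0.924
outer loop
vertex 2.788 1.649 0.36
vertex 1.939 1.055 0.263
vertex 3.524 -0.446 1.164
endloop
endfacet
facet normal -0.353 0.618 -0.702
outer loop
vertex 1.939 1.055 0.263
vertex 2.776 0.866 -0.324
vertex 1.928 0.272 -0.421
endloop
endfacet
facet normal -0.723 -0.449 0.525
outer loop
vertex 1.939 1.055 0.263
vertex 1.928 0.272 -0.421
vertex 3.524 -0.446 1.164
endloop
endfacet
facet normal -0.353 0.618 -0.702
outer loop
vertex 1.928 0.272 -0.421
vertex 2.776 0.866 -0.324
vertex 2.765 0.082 -1.009
endloop
endfacet
facet normal -0.302 -0.945 -0.124
outer loop
vertex 1.928 0.272 -0.421
vertex 2.765 0.082 -1.009
vertex 3.524 -0.446 1.164
endloop
endfacet
facet normal -0.353 0.619 -0.702
outer loop
vertex 2.765 0.082 -1.009
vertex 2.776 0.866 -0.324
vertex 3.614 0.676 -0.912
endloop
endfacet
facet normal 0.560 -0.739 -0.375
outer loop
vertex 2.765 0.082 -1.009
vertex 3.614 0.676 -0.912
vertex 3.524 -0.446 1.164
endloop
endfacet
facet normal -0.840 0.543 -0.011
outer loop
vertex 3.333 -2.5 3.617
vertex 2.871 -3.213 3.678
vertex 3.124 -2.808 4.383
endloop
endfacet
facet normal -0.303 0.910 0.283
outer loop
vertex 3.333 -2.5 3.617
vertex 3.124 -2.808 4.383
vertex 3.908 -2.504 4.245
endloop
endfacet
facet normal 0.223 0.955 -0.198
outer loop
vertex 3.333 -2.5 3.617
vertex 3.908 -2.504 4.245
vertex 4.14 -2.722 3.455
endloop
endfacet
facet normal 0.011 0.615 -0.789
outer loop
vertex 3.333 -2.5 3.617
vertex 4.14 -2.722 3.455
vertex 3.499 -3.16 3.105
endloop
endfacet
facet normal -0.645 0.360 -0.674
outer loop
vertex 3.333 -2.5 3.617
vertex 3.499 -3.16 3.105
vertex 2.871 -3.213 3.678
endloop
endfacet
facet normal -0.060 0.538 0.841
outer loop
vertex 3.908 -2.504 4.245
vertex 3.124 -2.808 4.383
vertex 3.801 -3.22 4.695
endloop
endfacet
facet normal -0.929 -0.056 0.365
outer loop
vertex 3.124 -2.808 4.383
vertex 2.871 -3.213 3.678
vertex 3.16 -3.658 4.345
endloop
endfacet
facet normal -0.615 -0.352 -0.706
outer loop
vertex 2.871 -3.213 3.678
vertex 3.499 -3.16 3.105
vertex 3.392 -3.876 3.555
endloop
endfacet
facet normal 0.447 0.059 -0.893
outer loop
vertex 3.499 -3.16 3.105
vertex 4.14 -2.722 3.455
vertex 4.176 -3.572 3.417
endloop
endfacet
facet normal 0.790 0.609 0.064
outer loop
vertex 4.14 -2.722 3.455
vertex 3.908 -2.504 4.245
vertex 4.429 -3.167 4.122
endloop
endfacet
facet normal -0.011 -0.615 0.789
outer loop
vertex 3.967 -3.88 4.183
vertex 3.801 -3.22 4.695
vertex 3.16 -3.658 4.345
endloop
endfacet
facet normal -0.223 -0.955 0.198
outer loop
vertex 3.967 -3.88 4.183
vertex 3.16 -3.658 4.345
vertex 3.392 -3.876 3.555
endloop
endfacet
facet normal 0.303 -0.910 -0.283
outer loop
vertex 3.967 -3.88 4.183
vertex 3.392 -3.876 3.555
vertex 4.176 -3.572 3.417
endloop
endfacet
facet normal 0.840 -0.543 0.011
outer loop
vertex 3.967 -3.88 4.183
vertex 4.176 -3.572 3.417
vertex 4.429 -3.167 4.122
endloop
endfacet
facet normal 0.645 -0.360 0.674
outer loop
vertex 3.967 -3.88 4.183
vertex 4.429 -3.167 4.122
vertex 3.801 -3.22 4.695
endloop
endfacet
facet normal -0.447 -0.059 0.893
outer loop
vertex 3.16 -3.658 4.345
vertex 3.801 -3.22 4.695
vertex 3.124 -2.808 4.383
endloop
endfacet
facet normal -0.790 -0.609 -0.064
outer loop
vertex 3.392 -3.876 3.555
vertex 3.16 -3.658 4.345
vertex 2.871 -3.213 3.678
endloop
endfacet
facet normal 0.060 -0.538 -0.841
outer loop
vertex 4.176 -3.572 3.417
vertex 3.392 -3.876 3.555
vertex 3.499 -3.16 3.105
endloop
endfacet
facet normal 0.929 0.056 -0.365
outer loop
vertex 4.429 -3.167 4.122
vertex 4.176 -3.572 3.417
vertex 4.14 -2.722 3.455
endloop
endfacet
facet normal 0.615 0.352 0.706
outer loop
vertex 3.801 -3.22 4.695
vertex 4.429 -3.167 4.122
vertex 3.908 -2.504 4.245
endloop
endfacet

endsolid


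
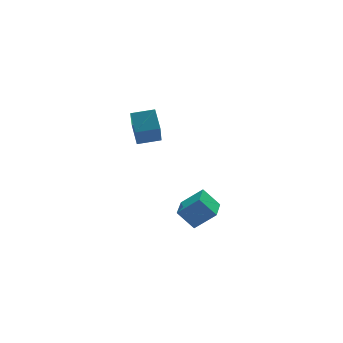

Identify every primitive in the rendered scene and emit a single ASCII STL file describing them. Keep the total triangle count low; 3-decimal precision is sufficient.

solid 
facet normal -0.967 0.212 -0.140
outer loop
vertex -3.405 1.089 3.66
vertex -3.258 2.358 4.573
vertex -2.904 2.254 1.961
endloop
endfacet
facet normal -0.093 -0.808 -0.582
outer loop
vertex -1.482 1.942 2.167
vertex -3.405 1.089 3.66
vertex -2.904 2.254 1.961
endloop
endfacet
facet normal -0.967 0.213 -0.140
outer loop
vertex -2.904 2.254 1.961
vertex -3.258 2.358 4.573
vertex -2.757 3.523 2.875
endloop
endfacet
facet normal 0.237 0.550 -0.801
outer loop
vertex -2.757 3.523 2.875
vertex -1.482 1.942 2.167
vertex -2.904 2.254 1.961
endloop
endfacet
facet normal -0.237 -0.549 0.801
outer loop
vertex -3.405 1.089 3.66
vertex -1.836 2.046 4.779
vertex -3.258 2.358 4.573
endloop
endfacet
facet normal -0.093 -0.808 -0.582
outer loop
vertex -1.983 0.777 3.865
vertex -3.405 1.089 3.66
vertex -1.482 1.942 2.167
endloop
endfacet
facet normal -0.236 -0.550 0.801
outer loop
vertex -1.983 0.777 3.865
vertex -1.836 2.046 4.779
vertex -3.405 1.089 3.66
endloop
endfacet
facet normal 0.093 0.808 0.582
outer loop
vertex -3.258 2.358 4.573
vertex -1.836 2.046 4.779
vertex -2.757 3.523 2.875
endloop
endfacet
facet normal 0.236 0.549 -0.802
outer loop
vertex -1.335 3.211 3.08
vertex -1.482 1.942 2.167
vertex -2.757 3.523 2.875
endloop
endfacet
facet normal 0.093 0.808 0.582
outer loop
vertex -2.757 3.523 2.875
vertex -1.836 2.046 4.779
vertex -1.335 3.211 3.08
endloop
endfacet
facet normal 0.967 -0.212 0.140
outer loop
vertex -1.335 3.211 3.08
vertex -1.983 0.777 3.865
vertex -1.482 1.942 2.167
endloop
endfacet
facet normal 0.967 -0.212 0.139
outer loop
vertex -1.836 2.046 4.779
vertex -1.983 0.777 3.865
vertex -1.335 3.211 3.08
endloop
endfacet
facet normal -0.686 0.293 -0.666
outer loop
vertex -0.84 1.094 -3.788
vertex 0.036 2.676 -3.993
vertex 0.023 0.465 -4.953
endloop
endfacet
facet normal -0.481 -0.869 0.113
outer loop
vertex 1.244 -0.056 -3.767
vertex -0.84 1.094 -3.788
vertex 0.023 0.465 -4.953
endloop
endfacet
facet normal -0.686 0.293 -0.666
outer loop
vertex 0.023 0.465 -4.953
vertex 0.036 2.676 -3.993
vertex 0.899 2.047 -5.158
endloop
endfacet
facet normal 0.546 -0.398 -0.737
outer loop
vertex 0.899 2.047 -5.158
vertex 1.244 -0.056 -3.767
vertex 0.023 0.465 -4.953
endloop
endfacet
facet normal -0.546 0.398 0.737
outer loop
vertex -0.84 1.094 -3.788
vertex 1.257 2.155 -2.807
vertex 0.036 2.676 -3.993
endloop
endfacet
facet normal -0.481 -0.869 0.113
outer loop
vertex 0.381 0.573 -2.602
vertex -0.84 1.094 -3.788
vertex 1.244 -0.056 -3.767
endloop
endfacet
facet normal -0.546 0.398 0.737
outer loop
vertex 0.381 0.573 -2.602
vertex 1.257 2.155 -2.807
vertex -0.84 1.094 -3.788
endloop
endfacet
facet normal 0.481 0.869 -0.113
outer loop
vertex 0.036 2.676 -3.993
vertex 1.257 2.155 -2.807
vertex 0.899 2.047 -5.158
endloop
endfacet
facet normal 0.546 -0.398 -0.737
outer loop
vertex 2.12 1.526 -3.972
vertex 1.244 -0.056 -3.767
vertex 0.899 2.047 -5.158
endloop
endfacet
facet normal 0.481 0.869 -0.113
outer loop
vertex 0.899 2.047 -5.158
vertex 1.257 2.155 -2.807
vertex 2.12 1.526 -3.972
endloop
endfacet
facet normal 0.686 -0.293 0.666
outer loop
vertex 2.12 1.526 -3.972
vertex 0.381 0.573 -2.602
vertex 1.244 -0.056 -3.767
endloop
endfacet
facet normal 0.686 -0.293 0.666
outer loop
vertex 1.257 2.155 -2.807
vertex 0.381 0.573 -2.602
vertex 2.12 1.526 -3.972
endloop
endfacet

endsolid


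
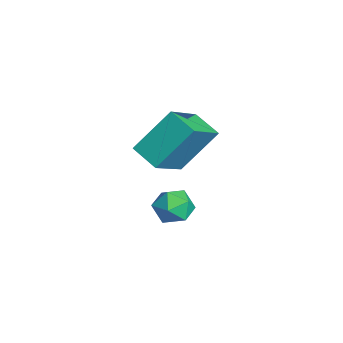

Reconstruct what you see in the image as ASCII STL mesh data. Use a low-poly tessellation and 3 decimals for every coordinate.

solid 
facet normal -0.022 0.379 0.925
outer loop
vertex -1.458 -3.059 -1.246
vertex -1.056 -3.74 -0.958
vertex -0.617 -3.072 -1.221
endloop
endfacet
facet normal 0.001 0.898 0.439
outer loop
vertex -1.458 -3.059 -1.246
vertex -0.617 -3.072 -1.221
vertex -1.013 -2.746 -1.887
endloop
endfacet
facet normal -0.565 0.825 0.011
outer loop
vertex -1.458 -3.059 -1.246
vertex -1.013 -2.746 -1.887
vertex -1.697 -3.212 -2.037
endloop
endfacet
facet normal -0.938 0.258 0.233
outer loop
vertex -1.458 -3.059 -1.246
vertex -1.697 -3.212 -2.037
vertex -1.723 -3.827 -1.463
endloop
endfacet
facet normal -0.602 -0.018 0.798
outer loop
vertex -1.458 -3.059 -1.246
vertex -1.723 -3.827 -1.463
vertex -1.056 -3.74 -0.958
endloop
endfacet
facet normal 0.589 0.807 0.045
outer loop
vertex -1.013 -2.746 -1.887
vertex -0.617 -3.072 -1.221
vertex -0.337 -3.233 -1.997
endloop
endfacet
facet normal 0.553 -0.036 0.832
outer loop
vertex -0.617 -3.072 -1.221
vertex -1.056 -3.74 -0.958
vertex -0.363 -3.848 -1.423
endloop
endfacet
facet normal -0.386 -0.677 0.626
outer loop
vertex -1.056 -3.74 -0.958
vertex -1.723 -3.827 -1.463
vertex -1.047 -4.314 -1.573
endloop
endfacet
facet normal -0.930 -0.229 -0.288
outer loop
vertex -1.723 -3.827 -1.463
vertex -1.697 -3.212 -2.037
vertex -1.443 -3.988 -2.239
endloop
endfacet
facet normal -0.327 0.688 -0.647
outer loop
vertex -1.697 -3.212 -2.037
vertex -1.013 -2.746 -1.887
vertex -1.004 -3.32 -2.502
endloop
endfacet
facet normal 0.938 -0.258 -0.233
outer loop
vertex -0.602 -4.001 -2.214
vertex -0.337 -3.233 -1.997
vertex -0.363 -3.848 -1.423
endloop
endfacet
facet normal 0.565 -0.825 -0.011
outer loop
vertex -0.602 -4.001 -2.214
vertex -0.363 -3.848 -1.423
vertex -1.047 -4.314 -1.573
endloop
endfacet
facet normal -0.001 -0.898 -0.439
outer loop
vertex -0.602 -4.001 -2.214
vertex -1.047 -4.314 -1.573
vertex -1.443 -3.988 -2.239
endloop
endfacet
facet normal 0.022 -0.379 -0.925
outer loop
vertex -0.602 -4.001 -2.214
vertex -1.443 -3.988 -2.239
vertex -1.004 -3.32 -2.502
endloop
endfacet
facet normal 0.602 0.018 -0.798
outer loop
vertex -0.602 -4.001 -2.214
vertex -1.004 -3.32 -2.502
vertex -0.337 -3.233 -1.997
endloop
endfacet
facet normal 0.930 0.229 0.288
outer loop
vertex -0.363 -3.848 -1.423
vertex -0.337 -3.233 -1.997
vertex -0.617 -3.072 -1.221
endloop
endfacet
facet normal 0.327 -0.688 0.647
outer loop
vertex -1.047 -4.314 -1.573
vertex -0.363 -3.848 -1.423
vertex -1.056 -3.74 -0.958
endloop
endfacet
facet normal -0.589 -0.807 -0.045
outer loop
vertex -1.443 -3.988 -2.239
vertex -1.047 -4.314 -1.573
vertex -1.723 -3.827 -1.463
endloop
endfacet
facet normal -0.553 0.036 -0.832
outer loop
vertex -1.004 -3.32 -2.502
vertex -1.443 -3.988 -2.239
vertex -1.697 -3.212 -2.037
endloop
endfacet
facet normal 0.386 0.677 -0.626
outer loop
vertex -0.337 -3.233 -1.997
vertex -1.004 -3.32 -2.502
vertex -1.013 -2.746 -1.887
endloop
endfacet
facet normal -0.783 -0.508 0.358
outer loop
vertex -0.904 -3.641 3.292
vertex -2.114 -2.524 2.229
vertex -0.755 -4.991 1.704
endloop
endfacet
facet normal 0.617 -0.570 0.543
outer loop
vertex 0.194 -4.376 1.271
vertex -0.904 -3.641 3.292
vertex -0.755 -4.991 1.704
endloop
endfacet
facet normal -0.784 -0.508 0.358
outer loop
vertex -0.755 -4.991 1.704
vertex -2.114 -2.524 2.229
vertex -1.964 -3.874 0.641
endloop
endfacet
facet normal 0.072 -0.646 -0.760
outer loop
vertex -1.964 -3.874 0.641
vertex 0.194 -4.376 1.271
vertex -0.755 -4.991 1.704
endloop
endfacet
facet normal -0.072 0.646 0.760
outer loop
vertex -0.904 -3.641 3.292
vertex -1.165 -1.909 1.796
vertex -2.114 -2.524 2.229
endloop
endfacet
facet normal 0.617 -0.570 0.543
outer loop
vertex 0.044 -3.026 2.859
vertex -0.904 -3.641 3.292
vertex 0.194 -4.376 1.271
endloop
endfacet
facet normal -0.072 0.646 0.760
outer loop
vertex 0.044 -3.026 2.859
vertex -1.165 -1.909 1.796
vertex -0.904 -3.641 3.292
endloop
endfacet
facet normal -0.617 0.570 -0.543
outer loop
vertex -2.114 -2.524 2.229
vertex -1.165 -1.909 1.796
vertex -1.964 -3.874 0.641
endloop
endfacet
facet normal 0.072 -0.646 -0.760
outer loop
vertex -1.016 -3.259 0.208
vertex 0.194 -4.376 1.271
vertex -1.964 -3.874 0.641
endloop
endfacet
facet normal -0.617 0.570 -0.542
outer loop
vertex -1.964 -3.874 0.641
vertex -1.165 -1.909 1.796
vertex -1.016 -3.259 0.208
endloop
endfacet
facet normal 0.783 0.508 -0.358
outer loop
vertex -1.016 -3.259 0.208
vertex 0.044 -3.026 2.859
vertex 0.194 -4.376 1.271
endloop
endfacet
facet normal 0.784 0.508 -0.358
outer loop
vertex -1.165 -1.909 1.796
vertex 0.044 -3.026 2.859
vertex -1.016 -3.259 0.208
endloop
endfacet

endsolid


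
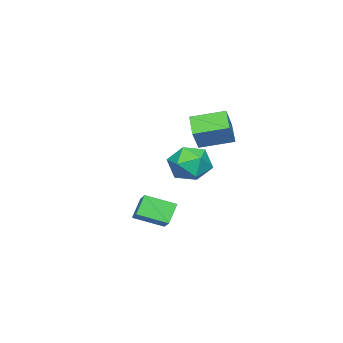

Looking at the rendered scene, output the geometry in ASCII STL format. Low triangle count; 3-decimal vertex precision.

solid 
facet normal -0.019 0.378 0.926
outer loop
vertex -1.253 0.574 -1.091
vertex -2.35 0.197 -0.959
vertex -1.456 -0.491 -0.66
endloop
endfacet
facet normal 0.642 0.179 0.745
outer loop
vertex -1.253 0.574 -1.091
vertex -1.456 -0.491 -0.66
vertex -0.6 -0.329 -1.437
endloop
endfacet
facet normal 0.828 0.539 0.157
outer loop
vertex -1.253 0.574 -1.091
vertex -0.6 -0.329 -1.437
vertex -0.965 0.459 -2.216
endloop
endfacet
facet normal 0.282 0.959 -0.026
outer loop
vertex -1.253 0.574 -1.091
vertex -0.965 0.459 -2.216
vertex -2.047 0.785 -1.921
endloop
endfacet
facet normal -0.241 0.860 0.450
outer loop
vertex -1.253 0.574 -1.091
vertex -2.047 0.785 -1.921
vertex -2.35 0.197 -0.959
endloop
endfacet
facet normal 0.627 -0.516 0.584
outer loop
vertex -0.6 -0.329 -1.437
vertex -1.456 -0.491 -0.66
vertex -1.293 -1.265 -1.519
endloop
endfacet
facet normal -0.442 -0.194 0.875
outer loop
vertex -1.456 -0.491 -0.66
vertex -2.35 0.197 -0.959
vertex -2.375 -0.939 -1.224
endloop
endfacet
facet normal -0.804 0.586 0.105
outer loop
vertex -2.35 0.197 -0.959
vertex -2.047 0.785 -1.921
vertex -2.74 -0.151 -2.003
endloop
endfacet
facet normal 0.044 0.746 -0.664
outer loop
vertex -2.047 0.785 -1.921
vertex -0.965 0.459 -2.216
vertex -1.884 0.011 -2.78
endloop
endfacet
facet normal 0.927 0.066 -0.368
outer loop
vertex -0.965 0.459 -2.216
vertex -0.6 -0.329 -1.437
vertex -0.99 -0.677 -2.481
endloop
endfacet
facet normal -0.282 -0.959 0.026
outer loop
vertex -2.087 -1.054 -2.349
vertex -1.293 -1.265 -1.519
vertex -2.375 -0.939 -1.224
endloop
endfacet
facet normal -0.828 -0.539 -0.157
outer loop
vertex -2.087 -1.054 -2.349
vertex -2.375 -0.939 -1.224
vertex -2.74 -0.151 -2.003
endloop
endfacet
facet normal -0.642 -0.179 -0.745
outer loop
vertex -2.087 -1.054 -2.349
vertex -2.74 -0.151 -2.003
vertex -1.884 0.011 -2.78
endloop
endfacet
facet normal 0.019 -0.378 -0.926
outer loop
vertex -2.087 -1.054 -2.349
vertex -1.884 0.011 -2.78
vertex -0.99 -0.677 -2.481
endloop
endfacet
facet normal 0.241 -0.860 -0.450
outer loop
vertex -2.087 -1.054 -2.349
vertex -0.99 -0.677 -2.481
vertex -1.293 -1.265 -1.519
endloop
endfacet
facet normal -0.044 -0.746 0.664
outer loop
vertex -2.375 -0.939 -1.224
vertex -1.293 -1.265 -1.519
vertex -1.456 -0.491 -0.66
endloop
endfacet
facet normal -0.927 -0.066 0.368
outer loop
vertex -2.74 -0.151 -2.003
vertex -2.375 -0.939 -1.224
vertex -2.35 0.197 -0.959
endloop
endfacet
facet normal -0.627 0.516 -0.584
outer loop
vertex -1.884 0.011 -2.78
vertex -2.74 -0.151 -2.003
vertex -2.047 0.785 -1.921
endloop
endfacet
facet normal 0.442 0.194 -0.875
outer loop
vertex -0.99 -0.677 -2.481
vertex -1.884 0.011 -2.78
vertex -0.965 0.459 -2.216
endloop
endfacet
facet normal 0.804 -0.586 -0.105
outer loop
vertex -1.293 -1.265 -1.519
vertex -0.99 -0.677 -2.481
vertex -0.6 -0.329 -1.437
endloop
endfacet
facet normal -0.597 -0.094 -0.797
outer loop
vertex -2.251 -0.271 0.219
vertex -3.021 1.238 0.618
vertex -1.375 0.37 -0.513
endloop
endfacet
facet normal 0.443 -0.867 -0.229
outer loop
vertex -0.539 0.502 0.602
vertex -2.251 -0.271 0.219
vertex -1.375 0.37 -0.513
endloop
endfacet
facet normal -0.597 -0.094 -0.797
outer loop
vertex -1.375 0.37 -0.513
vertex -3.021 1.238 0.618
vertex -2.144 1.879 -0.115
endloop
endfacet
facet normal 0.669 0.489 -0.560
outer loop
vertex -2.144 1.879 -0.115
vertex -0.539 0.502 0.602
vertex -1.375 0.37 -0.513
endloop
endfacet
facet normal -0.669 -0.489 0.560
outer loop
vertex -2.251 -0.271 0.219
vertex -2.185 1.37 1.733
vertex -3.021 1.238 0.618
endloop
endfacet
facet normal 0.443 -0.867 -0.229
outer loop
vertex -1.416 -0.139 1.335
vertex -2.251 -0.271 0.219
vertex -0.539 0.502 0.602
endloop
endfacet
facet normal -0.670 -0.489 0.559
outer loop
vertex -1.416 -0.139 1.335
vertex -2.185 1.37 1.733
vertex -2.251 -0.271 0.219
endloop
endfacet
facet normal -0.442 0.867 0.229
outer loop
vertex -3.021 1.238 0.618
vertex -2.185 1.37 1.733
vertex -2.144 1.879 -0.115
endloop
endfacet
facet normal 0.670 0.489 -0.559
outer loop
vertex -1.309 2.011 1.001
vertex -0.539 0.502 0.602
vertex -2.144 1.879 -0.115
endloop
endfacet
facet normal -0.443 0.867 0.229
outer loop
vertex -2.144 1.879 -0.115
vertex -2.185 1.37 1.733
vertex -1.309 2.011 1.001
endloop
endfacet
facet normal 0.597 0.094 0.797
outer loop
vertex -1.309 2.011 1.001
vertex -1.416 -0.139 1.335
vertex -0.539 0.502 0.602
endloop
endfacet
facet normal 0.597 0.094 0.797
outer loop
vertex -2.185 1.37 1.733
vertex -1.416 -0.139 1.335
vertex -1.309 2.011 1.001
endloop
endfacet
facet normal -0.609 0.018 0.793
outer loop
vertex 3.84 0.512 -1.785
vertex 3.186 1.777 -2.316
vertex 2.987 -0.197 -2.425
endloop
endfacet
facet normal 0.430 -0.833 0.349
outer loop
vertex 3.694 -0.217 -3.344
vertex 3.84 0.512 -1.785
vertex 2.987 -0.197 -2.425
endloop
endfacet
facet normal -0.609 0.018 0.793
outer loop
vertex 2.987 -0.197 -2.425
vertex 3.186 1.777 -2.316
vertex 2.333 1.069 -2.956
endloop
endfacet
facet normal -0.666 -0.554 -0.500
outer loop
vertex 2.333 1.069 -2.956
vertex 3.694 -0.217 -3.344
vertex 2.987 -0.197 -2.425
endloop
endfacet
facet normal 0.666 0.554 0.500
outer loop
vertex 3.84 0.512 -1.785
vertex 3.893 1.757 -3.235
vertex 3.186 1.777 -2.316
endloop
endfacet
facet normal 0.429 -0.833 0.349
outer loop
vertex 4.547 0.491 -2.704
vertex 3.84 0.512 -1.785
vertex 3.694 -0.217 -3.344
endloop
endfacet
facet normal 0.666 0.554 0.500
outer loop
vertex 4.547 0.491 -2.704
vertex 3.893 1.757 -3.235
vertex 3.84 0.512 -1.785
endloop
endfacet
facet normal -0.430 0.833 -0.349
outer loop
vertex 3.186 1.777 -2.316
vertex 3.893 1.757 -3.235
vertex 2.333 1.069 -2.956
endloop
endfacet
facet normal -0.666 -0.554 -0.500
outer loop
vertex 3.04 1.048 -3.875
vertex 3.694 -0.217 -3.344
vertex 2.333 1.069 -2.956
endloop
endfacet
facet normal -0.430 0.833 -0.350
outer loop
vertex 2.333 1.069 -2.956
vertex 3.893 1.757 -3.235
vertex 3.04 1.048 -3.875
endloop
endfacet
facet normal 0.609 -0.018 -0.793
outer loop
vertex 3.04 1.048 -3.875
vertex 4.547 0.491 -2.704
vertex 3.694 -0.217 -3.344
endloop
endfacet
facet normal 0.609 -0.018 -0.793
outer loop
vertex 3.893 1.757 -3.235
vertex 4.547 0.491 -2.704
vertex 3.04 1.048 -3.875
endloop
endfacet

endsolid


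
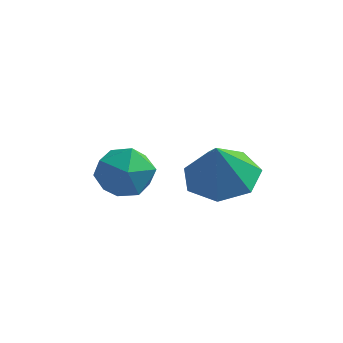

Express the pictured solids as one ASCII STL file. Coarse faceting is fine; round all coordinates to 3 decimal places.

solid 
facet normal 0.012 0.347 -0.938
outer loop
vertex 3.909 -2.386 -0.766
vertex 3.137 -2.694 -0.89
vertex 3.359 -1.935 -0.606
endloop
endfacet
facet normal 0.539 0.392 0.746
outer loop
vertex 3.909 -2.386 -0.766
vertex 3.359 -1.935 -0.606
vertex 3.123 -3.086 0.17
endloop
endfacet
facet normal 0.011 0.348 -0.938
outer loop
vertex 3.359 -1.935 -0.606
vertex 3.137 -2.694 -0.89
vertex 2.642 -2.055 -0.659
endloop
endfacet
facet normal -0.155 0.574 0.804
outer loop
vertex 3.359 -1.935 -0.606
vertex 2.642 -2.055 -0.659
vertex 3.123 -3.086 0.17
endloop
endfacet
facet normal 0.012 0.348 -0.937
outer loop
vertex 2.642 -2.055 -0.659
vertex 3.137 -2.694 -0.89
vertex 2.298 -2.656 -0.887
endloop
endfacet
facet normal -0.740 0.177 0.649
outer loop
vertex 2.642 -2.055 -0.659
vertex 2.298 -2.656 -0.887
vertex 3.123 -3.086 0.17
endloop
endfacet
facet normal 0.012 0.347 -0.938
outer loop
vertex 2.298 -2.656 -0.887
vertex 3.137 -2.694 -0.89
vertex 2.585 -3.285 -1.116
endloop
endfacet
facet normal -0.771 -0.497 0.399
outer loop
vertex 2.298 -2.656 -0.887
vertex 2.585 -3.285 -1.116
vertex 3.123 -3.086 0.17
endloop
endfacet
facet normal 0.012 0.347 -0.938
outer loop
vertex 2.585 -3.285 -1.116
vertex 3.137 -2.694 -0.89
vertex 3.288 -3.469 -1.175
endloop
endfacet
facet normal -0.227 -0.944 0.241
outer loop
vertex 2.585 -3.285 -1.116
vertex 3.288 -3.469 -1.175
vertex 3.123 -3.086 0.17
endloop
endfacet
facet normal 0.013 0.347 -0.938
outer loop
vertex 3.288 -3.469 -1.175
vertex 3.137 -2.694 -0.89
vertex 3.877 -3.069 -1.019
endloop
endfacet
facet normal 0.482 -0.825 0.294
outer loop
vertex 3.288 -3.469 -1.175
vertex 3.877 -3.069 -1.019
vertex 3.123 -3.086 0.17
endloop
endfacet
facet normal 0.012 0.347 -0.938
outer loop
vertex 3.877 -3.069 -1.019
vertex 3.137 -2.694 -0.89
vertex 3.909 -2.386 -0.766
endloop
endfacet
facet normal 0.823 -0.231 0.519
outer loop
vertex 3.877 -3.069 -1.019
vertex 3.909 -2.386 -0.766
vertex 3.123 -3.086 0.17
endloop
endfacet
facet normal -0.934 0.028 0.355
outer loop
vertex 0.43 -3.071 -1.235
vertex 0.673 -3.322 -0.576
vertex 0.645 -2.588 -0.708
endloop
endfacet
facet normal -0.836 0.530 -0.145
outer loop
vertex 0.43 -3.071 -1.235
vertex 0.645 -2.588 -0.708
vertex 0.84 -2.475 -1.42
endloop
endfacet
facet normal -0.634 0.205 -0.746
outer loop
vertex 0.43 -3.071 -1.235
vertex 0.84 -2.475 -1.42
vertex 0.987 -3.139 -1.727
endloop
endfacet
facet normal -0.608 -0.497 -0.620
outer loop
vertex 0.43 -3.071 -1.235
vertex 0.987 -3.139 -1.727
vertex 0.884 -3.663 -1.206
endloop
endfacet
facet normal -0.793 -0.605 0.062
outer loop
vertex 0.43 -3.071 -1.235
vertex 0.884 -3.663 -1.206
vertex 0.673 -3.322 -0.576
endloop
endfacet
facet normal -0.301 0.951 0.068
outer loop
vertex 0.84 -2.475 -1.42
vertex 0.645 -2.588 -0.708
vertex 1.336 -2.357 -0.874
endloop
endfacet
facet normal -0.460 0.140 0.877
outer loop
vertex 0.645 -2.588 -0.708
vertex 0.673 -3.322 -0.576
vertex 1.233 -2.881 -0.353
endloop
endfacet
facet normal -0.232 -0.886 0.402
outer loop
vertex 0.673 -3.322 -0.576
vertex 0.884 -3.663 -1.206
vertex 1.38 -3.545 -0.66
endloop
endfacet
facet normal 0.069 -0.710 -0.701
outer loop
vertex 0.884 -3.663 -1.206
vertex 0.987 -3.139 -1.727
vertex 1.575 -3.432 -1.372
endloop
endfacet
facet normal 0.026 0.424 -0.905
outer loop
vertex 0.987 -3.139 -1.727
vertex 0.84 -2.475 -1.42
vertex 1.547 -2.698 -1.504
endloop
endfacet
facet normal 0.608 0.497 0.620
outer loop
vertex 1.79 -2.949 -0.845
vertex 1.336 -2.357 -0.874
vertex 1.233 -2.881 -0.353
endloop
endfacet
facet normal 0.634 -0.205 0.746
outer loop
vertex 1.79 -2.949 -0.845
vertex 1.233 -2.881 -0.353
vertex 1.38 -3.545 -0.66
endloop
endfacet
facet normal 0.836 -0.530 0.145
outer loop
vertex 1.79 -2.949 -0.845
vertex 1.38 -3.545 -0.66
vertex 1.575 -3.432 -1.372
endloop
endfacet
facet normal 0.934 -0.028 -0.355
outer loop
vertex 1.79 -2.949 -0.845
vertex 1.575 -3.432 -1.372
vertex 1.547 -2.698 -1.504
endloop
endfacet
facet normal 0.793 0.605 -0.062
outer loop
vertex 1.79 -2.949 -0.845
vertex 1.547 -2.698 -1.504
vertex 1.336 -2.357 -0.874
endloop
endfacet
facet normal -0.069 0.710 0.701
outer loop
vertex 1.233 -2.881 -0.353
vertex 1.336 -2.357 -0.874
vertex 0.645 -2.588 -0.708
endloop
endfacet
facet normal -0.026 -0.424 0.905
outer loop
vertex 1.38 -3.545 -0.66
vertex 1.233 -2.881 -0.353
vertex 0.673 -3.322 -0.576
endloop
endfacet
facet normal 0.301 -0.951 -0.068
outer loop
vertex 1.575 -3.432 -1.372
vertex 1.38 -3.545 -0.66
vertex 0.884 -3.663 -1.206
endloop
endfacet
facet normal 0.460 -0.140 -0.877
outer loop
vertex 1.547 -2.698 -1.504
vertex 1.575 -3.432 -1.372
vertex 0.987 -3.139 -1.727
endloop
endfacet
facet normal 0.232 0.886 -0.402
outer loop
vertex 1.336 -2.357 -0.874
vertex 1.547 -2.698 -1.504
vertex 0.84 -2.475 -1.42
endloop
endfacet

endsolid


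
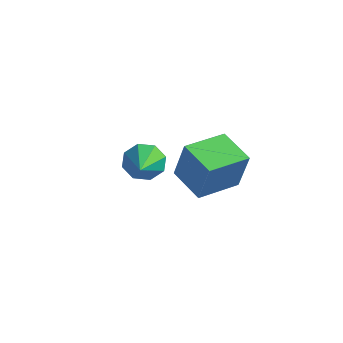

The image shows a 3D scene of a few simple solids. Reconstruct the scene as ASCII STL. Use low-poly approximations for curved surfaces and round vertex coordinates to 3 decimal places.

solid 
facet normal -0.948 0.197 0.249
outer loop
vertex 1.388 0.414 -1.711
vertex 1.684 2.002 -1.837
vertex 0.978 0.37 -3.237
endloop
endfacet
facet normal -0.182 -0.980 0.077
outer loop
vertex 2.296 0.098 -3.583
vertex 1.388 0.414 -1.711
vertex 0.978 0.37 -3.237
endloop
endfacet
facet normal -0.948 0.196 0.249
outer loop
vertex 0.978 0.37 -3.237
vertex 1.684 2.002 -1.837
vertex 1.274 1.958 -3.362
endloop
endfacet
facet normal -0.259 -0.028 -0.965
outer loop
vertex 1.274 1.958 -3.362
vertex 2.296 0.098 -3.583
vertex 0.978 0.37 -3.237
endloop
endfacet
facet normal 0.259 0.028 0.965
outer loop
vertex 1.388 0.414 -1.711
vertex 3.002 1.73 -2.183
vertex 1.684 2.002 -1.837
endloop
endfacet
facet normal -0.182 -0.980 0.077
outer loop
vertex 2.706 0.142 -2.058
vertex 1.388 0.414 -1.711
vertex 2.296 0.098 -3.583
endloop
endfacet
facet normal 0.260 0.028 0.965
outer loop
vertex 2.706 0.142 -2.058
vertex 3.002 1.73 -2.183
vertex 1.388 0.414 -1.711
endloop
endfacet
facet normal 0.182 0.980 -0.077
outer loop
vertex 1.684 2.002 -1.837
vertex 3.002 1.73 -2.183
vertex 1.274 1.958 -3.362
endloop
endfacet
facet normal -0.260 -0.028 -0.965
outer loop
vertex 2.592 1.686 -3.709
vertex 2.296 0.098 -3.583
vertex 1.274 1.958 -3.362
endloop
endfacet
facet normal 0.182 0.980 -0.077
outer loop
vertex 1.274 1.958 -3.362
vertex 3.002 1.73 -2.183
vertex 2.592 1.686 -3.709
endloop
endfacet
facet normal 0.948 -0.197 -0.249
outer loop
vertex 2.592 1.686 -3.709
vertex 2.706 0.142 -2.058
vertex 2.296 0.098 -3.583
endloop
endfacet
facet normal 0.948 -0.196 -0.249
outer loop
vertex 3.002 1.73 -2.183
vertex 2.706 0.142 -2.058
vertex 2.592 1.686 -3.709
endloop
endfacet
facet normal -0.561 0.665 -0.493
outer loop
vertex 2.307 -1.402 -0.684
vertex 1.864 -1.912 -0.868
vertex 1.913 -1.47 -0.327
endloop
endfacet
facet normal 0.536 0.493 0.685
outer loop
vertex 2.307 -1.402 -0.684
vertex 1.913 -1.47 -0.327
vertex 2.976 -3.228 0.108
endloop
endfacet
facet normal -0.562 0.665 -0.492
outer loop
vertex 1.913 -1.47 -0.327
vertex 1.864 -1.912 -0.868
vertex 1.491 -1.797 -0.287
endloop
endfacet
facet normal -0.065 0.203 0.977
outer loop
vertex 1.913 -1.47 -0.327
vertex 1.491 -1.797 -0.287
vertex 2.976 -3.228 0.108
endloop
endfacet
facet normal -0.561 0.665 -0.492
outer loop
vertex 1.491 -1.797 -0.287
vertex 1.864 -1.912 -0.868
vertex 1.287 -2.191 -0.587
endloop
endfacet
facet normal -0.524 -0.327 0.786
outer loop
vertex 1.491 -1.797 -0.287
vertex 1.287 -2.191 -0.587
vertex 2.976 -3.228 0.108
endloop
endfacet
facet normal -0.561 0.665 -0.493
outer loop
vertex 1.287 -2.191 -0.587
vertex 1.864 -1.912 -0.868
vertex 1.421 -2.422 -1.051
endloop
endfacet
facet normal -0.575 -0.786 0.225
outer loop
vertex 1.287 -2.191 -0.587
vertex 1.421 -2.422 -1.051
vertex 2.976 -3.228 0.108
endloop
endfacet
facet normal -0.561 0.665 -0.493
outer loop
vertex 1.421 -2.422 -1.051
vertex 1.864 -1.912 -0.868
vertex 1.815 -2.354 -1.408
endloop
endfacet
facet normal -0.187 -0.906 -0.379
outer loop
vertex 1.421 -2.422 -1.051
vertex 1.815 -2.354 -1.408
vertex 2.976 -3.228 0.108
endloop
endfacet
facet normal -0.562 0.664 -0.493
outer loop
vertex 1.815 -2.354 -1.408
vertex 1.864 -1.912 -0.868
vertex 2.237 -2.027 -1.449
endloop
endfacet
facet normal 0.412 -0.616 -0.671
outer loop
vertex 1.815 -2.354 -1.408
vertex 2.237 -2.027 -1.449
vertex 2.976 -3.228 0.108
endloop
endfacet
facet normal -0.561 0.665 -0.492
outer loop
vertex 2.237 -2.027 -1.449
vertex 1.864 -1.912 -0.868
vertex 2.441 -1.633 -1.149
endloop
endfacet
facet normal 0.873 -0.086 -0.481
outer loop
vertex 2.237 -2.027 -1.449
vertex 2.441 -1.633 -1.149
vertex 2.976 -3.228 0.108
endloop
endfacet
facet normal -0.561 0.665 -0.492
outer loop
vertex 2.441 -1.633 -1.149
vertex 1.864 -1.912 -0.868
vertex 2.307 -1.402 -0.684
endloop
endfacet
facet normal 0.924 0.374 0.081
outer loop
vertex 2.441 -1.633 -1.149
vertex 2.307 -1.402 -0.684
vertex 2.976 -3.228 0.108
endloop
endfacet

endsolid


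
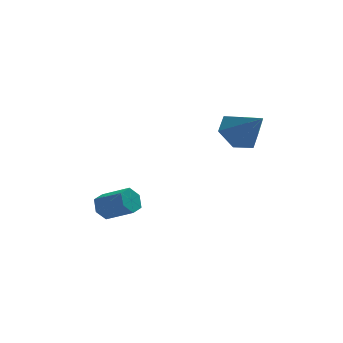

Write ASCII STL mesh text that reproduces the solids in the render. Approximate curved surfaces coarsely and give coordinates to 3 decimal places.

solid 
facet normal -0.463 0.613 -0.640
outer loop
vertex 2.449 -2.205 0.001
vertex 1.966 -1.871 0.67
vertex 2.748 -1.502 0.458
endloop
endfacet
facet normal 0.941 -0.256 -0.222
outer loop
vertex 2.449 -2.205 0.001
vertex 2.748 -1.502 0.458
vertex 2.674 -2.809 1.65
endloop
endfacet
facet normal -0.463 0.613 -0.641
outer loop
vertex 2.748 -1.502 0.458
vertex 1.966 -1.871 0.67
vertex 2.264 -1.168 1.127
endloop
endfacet
facet normal 0.834 0.346 0.431
outer loop
vertex 2.748 -1.502 0.458
vertex 2.264 -1.168 1.127
vertex 2.674 -2.809 1.65
endloop
endfacet
facet normal -0.463 0.613 -0.640
outer loop
vertex 2.264 -1.168 1.127
vertex 1.966 -1.871 0.67
vertex 1.483 -1.537 1.339
endloop
endfacet
facet normal 0.102 0.325 0.940
outer loop
vertex 2.264 -1.168 1.127
vertex 1.483 -1.537 1.339
vertex 2.674 -2.809 1.65
endloop
endfacet
facet normal -0.463 0.613 -0.640
outer loop
vertex 1.483 -1.537 1.339
vertex 1.966 -1.871 0.67
vertex 1.184 -2.24 0.882
endloop
endfacet
facet normal -0.524 -0.296 0.798
outer loop
vertex 1.483 -1.537 1.339
vertex 1.184 -2.24 0.882
vertex 2.674 -2.809 1.65
endloop
endfacet
facet normal -0.463 0.613 -0.640
outer loop
vertex 1.184 -2.24 0.882
vertex 1.966 -1.871 0.67
vertex 1.667 -2.574 0.213
endloop
endfacet
facet normal -0.418 -0.897 0.146
outer loop
vertex 1.184 -2.24 0.882
vertex 1.667 -2.574 0.213
vertex 2.674 -2.809 1.65
endloop
endfacet
facet normal -0.463 0.613 -0.640
outer loop
vertex 1.667 -2.574 0.213
vertex 1.966 -1.871 0.67
vertex 2.449 -2.205 0.001
endloop
endfacet
facet normal 0.315 -0.877 -0.364
outer loop
vertex 1.667 -2.574 0.213
vertex 2.449 -2.205 0.001
vertex 2.674 -2.809 1.65
endloop
endfacet
facet normal -0.723 0.525 -0.448
outer loop
vertex -2.243 0.828 -4.371
vertex -2.624 0.694 -3.913
vertex -2.277 1.195 -3.886
endloop
endfacet
facet normal 0.688 0.601 -0.406
outer loop
vertex -2.243 0.828 -4.371
vertex -2.277 1.195 -3.886
vertex -1.296 0.139 -3.785
endloop
endfacet
facet normal 0.688 0.600 -0.408
outer loop
vertex -1.296 0.139 -3.785
vertex -2.277 1.195 -3.886
vertex -1.329 0.507 -3.299
endloop
endfacet
facet normal 0.723 -0.526 0.447
outer loop
vertex -1.296 0.139 -3.785
vertex -1.329 0.507 -3.299
vertex -1.676 0.006 -3.327
endloop
endfacet
facet normal -0.724 0.525 -0.448
outer loop
vertex -2.277 1.195 -3.886
vertex -2.624 0.694 -3.913
vertex -2.657 1.062 -3.428
endloop
endfacet
facet normal 0.297 0.823 0.485
outer loop
vertex -2.277 1.195 -3.886
vertex -2.657 1.062 -3.428
vertex -1.329 0.507 -3.299
endloop
endfacet
facet normal 0.296 0.822 0.487
outer loop
vertex -1.329 0.507 -3.299
vertex -2.657 1.062 -3.428
vertex -1.71 0.373 -2.841
endloop
endfacet
facet normal 0.723 -0.526 0.448
outer loop
vertex -1.329 0.507 -3.299
vertex -1.71 0.373 -2.841
vertex -1.676 0.006 -3.327
endloop
endfacet
facet normal -0.724 0.525 -0.448
outer loop
vertex -2.657 1.062 -3.428
vertex -2.624 0.694 -3.913
vertex -3.004 0.561 -3.455
endloop
endfacet
facet normal -0.391 0.223 0.893
outer loop
vertex -2.657 1.062 -3.428
vertex -3.004 0.561 -3.455
vertex -1.71 0.373 -2.841
endloop
endfacet
facet normal -0.392 0.221 0.893
outer loop
vertex -1.71 0.373 -2.841
vertex -3.004 0.561 -3.455
vertex -2.057 -0.128 -2.869
endloop
endfacet
facet normal 0.723 -0.526 0.448
outer loop
vertex -1.71 0.373 -2.841
vertex -2.057 -0.128 -2.869
vertex -1.676 0.006 -3.327
endloop
endfacet
facet normal -0.723 0.526 -0.447
outer loop
vertex -3.004 0.561 -3.455
vertex -2.624 0.694 -3.913
vertex -2.971 0.193 -3.941
endloop
endfacet
facet normal -0.689 -0.600 0.407
outer loop
vertex -3.004 0.561 -3.455
vertex -2.971 0.193 -3.941
vertex -2.057 -0.128 -2.869
endloop
endfacet
facet normal -0.688 -0.601 0.407
outer loop
vertex -2.057 -0.128 -2.869
vertex -2.971 0.193 -3.941
vertex -2.023 -0.495 -3.354
endloop
endfacet
facet normal 0.723 -0.525 0.448
outer loop
vertex -2.057 -0.128 -2.869
vertex -2.023 -0.495 -3.354
vertex -1.676 0.006 -3.327
endloop
endfacet
facet normal -0.723 0.526 -0.448
outer loop
vertex -2.971 0.193 -3.941
vertex -2.624 0.694 -3.913
vertex -2.59 0.327 -4.399
endloop
endfacet
facet normal -0.296 -0.822 -0.486
outer loop
vertex -2.971 0.193 -3.941
vertex -2.59 0.327 -4.399
vertex -2.023 -0.495 -3.354
endloop
endfacet
facet normal -0.297 -0.822 -0.485
outer loop
vertex -2.023 -0.495 -3.354
vertex -2.59 0.327 -4.399
vertex -1.643 -0.362 -3.812
endloop
endfacet
facet normal 0.724 -0.525 0.448
outer loop
vertex -2.023 -0.495 -3.354
vertex -1.643 -0.362 -3.812
vertex -1.676 0.006 -3.327
endloop
endfacet
facet normal -0.723 0.526 -0.448
outer loop
vertex -2.59 0.327 -4.399
vertex -2.624 0.694 -3.913
vertex -2.243 0.828 -4.371
endloop
endfacet
facet normal 0.392 -0.222 -0.893
outer loop
vertex -2.59 0.327 -4.399
vertex -2.243 0.828 -4.371
vertex -1.643 -0.362 -3.812
endloop
endfacet
facet normal 0.391 -0.223 -0.893
outer loop
vertex -1.643 -0.362 -3.812
vertex -2.243 0.828 -4.371
vertex -1.296 0.139 -3.785
endloop
endfacet
facet normal 0.724 -0.525 0.448
outer loop
vertex -1.643 -0.362 -3.812
vertex -1.296 0.139 -3.785
vertex -1.676 0.006 -3.327
endloop
endfacet

endsolid
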